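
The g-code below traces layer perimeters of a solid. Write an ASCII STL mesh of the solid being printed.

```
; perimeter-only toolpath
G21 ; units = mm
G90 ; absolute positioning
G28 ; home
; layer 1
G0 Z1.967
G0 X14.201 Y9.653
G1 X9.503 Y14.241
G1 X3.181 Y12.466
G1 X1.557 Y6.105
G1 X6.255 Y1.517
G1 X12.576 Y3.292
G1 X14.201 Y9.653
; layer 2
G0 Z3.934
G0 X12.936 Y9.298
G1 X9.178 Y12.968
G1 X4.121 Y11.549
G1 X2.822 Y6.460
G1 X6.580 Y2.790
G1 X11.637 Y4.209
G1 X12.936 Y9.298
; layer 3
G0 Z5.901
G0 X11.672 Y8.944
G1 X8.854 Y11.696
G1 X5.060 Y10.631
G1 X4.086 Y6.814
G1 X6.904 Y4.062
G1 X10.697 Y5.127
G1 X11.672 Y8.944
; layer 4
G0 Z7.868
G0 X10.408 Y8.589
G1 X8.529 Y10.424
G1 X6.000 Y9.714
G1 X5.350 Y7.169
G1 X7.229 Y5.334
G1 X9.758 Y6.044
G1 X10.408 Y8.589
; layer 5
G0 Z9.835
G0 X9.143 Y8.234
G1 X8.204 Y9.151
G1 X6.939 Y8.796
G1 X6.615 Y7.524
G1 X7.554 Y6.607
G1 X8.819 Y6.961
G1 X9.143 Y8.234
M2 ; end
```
solid part
  facet normal 0.0000 0.0000 -1.0000
    outer loop
      vertex 2.242 13.384 0.000
      vertex 9.828 15.513 0.000
      vertex 15.465 10.008 0.000
    endloop
  endfacet
  facet normal 0.0000 0.0000 -1.0000
    outer loop
      vertex 0.293 5.750 0.000
      vertex 2.242 13.384 0.000
      vertex 15.465 10.008 0.000
    endloop
  endfacet
  facet normal 0.0000 0.0000 -1.0000
    outer loop
      vertex 5.930 0.245 0.000
      vertex 0.293 5.750 0.000
      vertex 15.465 10.008 0.000
    endloop
  endfacet
  facet normal 0.0000 0.0000 -1.0000
    outer loop
      vertex 13.516 2.374 0.000
      vertex 5.930 0.245 0.000
      vertex 15.465 10.008 0.000
    endloop
  endfacet
  facet normal 0.6049 0.6194 0.5005
    outer loop
      vertex 15.465 10.008 0.000
      vertex 9.828 15.513 0.000
      vertex 7.879 7.879 11.802
    endloop
  endfacet
  facet normal -0.2339 0.8335 0.5005
    outer loop
      vertex 9.828 15.513 0.000
      vertex 2.242 13.384 0.000
      vertex 7.879 7.879 11.802
    endloop
  endfacet
  facet normal -0.8388 0.2142 0.5005
    outer loop
      vertex 2.242 13.384 0.000
      vertex 0.293 5.750 0.000
      vertex 7.879 7.879 11.802
    endloop
  endfacet
  facet normal -0.6049 -0.6194 0.5005
    outer loop
      vertex 0.293 5.750 0.000
      vertex 5.930 0.245 0.000
      vertex 7.879 7.879 11.802
    endloop
  endfacet
  facet normal 0.2339 -0.8335 0.5005
    outer loop
      vertex 5.930 0.245 0.000
      vertex 13.516 2.374 0.000
      vertex 7.879 7.879 11.802
    endloop
  endfacet
  facet normal 0.8388 -0.2142 0.5005
    outer loop
      vertex 13.516 2.374 0.000
      vertex 15.465 10.008 0.000
      vertex 7.879 7.879 11.802
    endloop
  endfacet
endsolid part

The G0 Z moves step by Δz≈1.967 mm. The G1 loops shrink linearly with z, so the solid tapers from its base footprint up to z≈11.8. Closing with a flat bottom cap and the tapered top and triangulating gives 10 facets — a regular 6-sided pyramid, base circumscribed radius ≈ 7.88 mm, apex at z ≈ 11.8 mm.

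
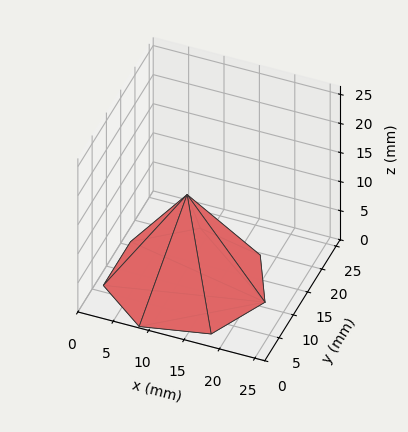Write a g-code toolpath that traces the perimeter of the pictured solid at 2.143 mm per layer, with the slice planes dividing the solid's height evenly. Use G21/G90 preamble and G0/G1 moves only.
Reading the render: the shape is a regular 7-sided pyramid, base circumscribed radius ≈ 11 mm, apex at z ≈ 15 mm (dimensions read to the nearest mm from the axis ticks). For the g-code, the solid's height is divided into equal slices at the stated Δz and each level perimeter traced with G1 moves after a G0 lift.

; perimeter-only toolpath
G21 ; units = mm
G90 ; absolute positioning
G28 ; home
; layer 1
G0 Z2.143
G0 X20.429 Y11.000
G1 X16.878 Y18.371
G1 X8.902 Y20.192
G1 X2.505 Y15.091
G1 X2.505 Y6.909
G1 X8.902 Y1.808
G1 X16.878 Y3.629
G1 X20.429 Y11.000
; layer 2
G0 Z4.286
G0 X18.857 Y11.000
G1 X15.899 Y17.143
G1 X9.251 Y18.660
G1 X3.921 Y14.409
G1 X3.921 Y7.591
G1 X9.251 Y3.340
G1 X15.899 Y4.857
G1 X18.857 Y11.000
; layer 3
G0 Z6.429
G0 X17.286 Y11.000
G1 X14.919 Y15.914
G1 X9.601 Y17.128
G1 X5.337 Y13.727
G1 X5.337 Y8.273
G1 X9.601 Y4.872
G1 X14.919 Y6.086
G1 X17.286 Y11.000
; layer 4
G0 Z8.571
G0 X15.714 Y11.000
G1 X13.939 Y14.686
G1 X9.951 Y15.596
G1 X6.752 Y13.046
G1 X6.752 Y8.954
G1 X9.951 Y6.404
G1 X13.939 Y7.314
G1 X15.714 Y11.000
; layer 5
G0 Z10.714
G0 X14.143 Y11.000
G1 X12.959 Y13.457
G1 X10.301 Y14.064
G1 X8.168 Y12.364
G1 X8.168 Y9.636
G1 X10.301 Y7.936
G1 X12.959 Y8.543
G1 X14.143 Y11.000
; layer 6
G0 Z12.857
G0 X12.571 Y11.000
G1 X11.980 Y12.229
G1 X10.650 Y12.532
G1 X9.584 Y11.682
G1 X9.584 Y10.318
G1 X10.650 Y9.468
G1 X11.980 Y9.771
G1 X12.571 Y11.000
M2 ; end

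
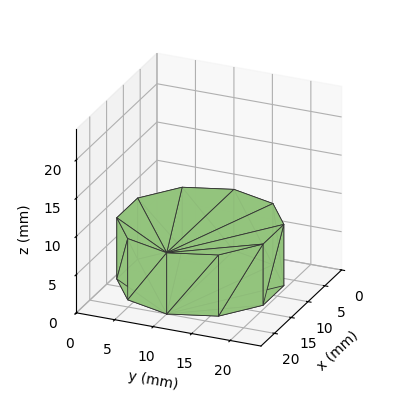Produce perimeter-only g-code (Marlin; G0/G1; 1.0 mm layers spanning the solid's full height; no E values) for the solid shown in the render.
Reading the render: the shape is a regular 10-sided prism (a cylinder approximated with 10 flat sides), circumscribed radius ≈ 10 mm, height ≈ 8 mm (dimensions read to the nearest mm from the axis ticks). For the g-code, the solid's height is divided into equal slices at the stated Δz and each level perimeter traced with G1 moves after a G0 lift.

; perimeter-only toolpath
G21 ; units = mm
G90 ; absolute positioning
G28 ; home
; layer 1
G0 Z1.0
G0 X20.0 Y10.0
G1 X18.1 Y15.9
G1 X13.1 Y19.5
G1 X6.9 Y19.5
G1 X1.9 Y15.9
G1 X0.0 Y10.0
G1 X1.9 Y4.1
G1 X6.9 Y0.5
G1 X13.1 Y0.5
G1 X18.1 Y4.1
G1 X20.0 Y10.0
; layer 2
G0 Z2.0
G0 X20.0 Y10.0
G1 X18.1 Y15.9
G1 X13.1 Y19.5
G1 X6.9 Y19.5
G1 X1.9 Y15.9
G1 X0.0 Y10.0
G1 X1.9 Y4.1
G1 X6.9 Y0.5
G1 X13.1 Y0.5
G1 X18.1 Y4.1
G1 X20.0 Y10.0
; layer 3
G0 Z3.0
G0 X20.0 Y10.0
G1 X18.1 Y15.9
G1 X13.1 Y19.5
G1 X6.9 Y19.5
G1 X1.9 Y15.9
G1 X0.0 Y10.0
G1 X1.9 Y4.1
G1 X6.9 Y0.5
G1 X13.1 Y0.5
G1 X18.1 Y4.1
G1 X20.0 Y10.0
; layer 4
G0 Z4.0
G0 X20.0 Y10.0
G1 X18.1 Y15.9
G1 X13.1 Y19.5
G1 X6.9 Y19.5
G1 X1.9 Y15.9
G1 X0.0 Y10.0
G1 X1.9 Y4.1
G1 X6.9 Y0.5
G1 X13.1 Y0.5
G1 X18.1 Y4.1
G1 X20.0 Y10.0
; layer 5
G0 Z5.0
G0 X20.0 Y10.0
G1 X18.1 Y15.9
G1 X13.1 Y19.5
G1 X6.9 Y19.5
G1 X1.9 Y15.9
G1 X0.0 Y10.0
G1 X1.9 Y4.1
G1 X6.9 Y0.5
G1 X13.1 Y0.5
G1 X18.1 Y4.1
G1 X20.0 Y10.0
; layer 6
G0 Z6.0
G0 X20.0 Y10.0
G1 X18.1 Y15.9
G1 X13.1 Y19.5
G1 X6.9 Y19.5
G1 X1.9 Y15.9
G1 X0.0 Y10.0
G1 X1.9 Y4.1
G1 X6.9 Y0.5
G1 X13.1 Y0.5
G1 X18.1 Y4.1
G1 X20.0 Y10.0
; layer 7
G0 Z7.0
G0 X20.0 Y10.0
G1 X18.1 Y15.9
G1 X13.1 Y19.5
G1 X6.9 Y19.5
G1 X1.9 Y15.9
G1 X0.0 Y10.0
G1 X1.9 Y4.1
G1 X6.9 Y0.5
G1 X13.1 Y0.5
G1 X18.1 Y4.1
G1 X20.0 Y10.0
; layer 8
G0 Z8.0
G0 X20.0 Y10.0
G1 X18.1 Y15.9
G1 X13.1 Y19.5
G1 X6.9 Y19.5
G1 X1.9 Y15.9
G1 X0.0 Y10.0
G1 X1.9 Y4.1
G1 X6.9 Y0.5
G1 X13.1 Y0.5
G1 X18.1 Y4.1
G1 X20.0 Y10.0
M2 ; end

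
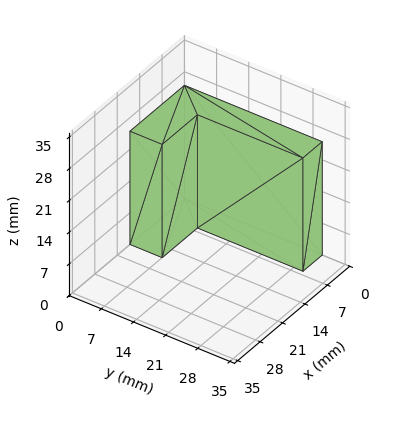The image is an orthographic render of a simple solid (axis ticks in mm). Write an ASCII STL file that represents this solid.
Reading the render: the shape is an L-shaped prism: outer 17 × 30 mm, arm thicknesses ≈ 7 mm (horizontal) and 6 mm (vertical), extruded 25 mm in z (dimensions read to the nearest mm from the axis ticks). For the STL, each face is triangulated and given an outward normal.

solid part
  facet normal 0.0000 0.0000 -1.0000
    outer loop
      vertex 17.000 7.000 0.000
      vertex 17.000 0.000 0.000
      vertex 0.000 0.000 0.000
    endloop
  endfacet
  facet normal 0.0000 0.0000 -1.0000
    outer loop
      vertex 6.000 7.000 0.000
      vertex 17.000 7.000 0.000
      vertex 0.000 0.000 0.000
    endloop
  endfacet
  facet normal 0.0000 0.0000 -1.0000
    outer loop
      vertex 6.000 30.000 0.000
      vertex 6.000 7.000 0.000
      vertex 0.000 0.000 0.000
    endloop
  endfacet
  facet normal 0.0000 0.0000 -1.0000
    outer loop
      vertex 0.000 30.000 0.000
      vertex 6.000 30.000 0.000
      vertex 0.000 0.000 0.000
    endloop
  endfacet
  facet normal 0.0000 0.0000 1.0000
    outer loop
      vertex 0.000 0.000 25.000
      vertex 17.000 0.000 25.000
      vertex 17.000 7.000 25.000
    endloop
  endfacet
  facet normal 0.0000 0.0000 1.0000
    outer loop
      vertex 0.000 0.000 25.000
      vertex 17.000 7.000 25.000
      vertex 6.000 7.000 25.000
    endloop
  endfacet
  facet normal 0.0000 0.0000 1.0000
    outer loop
      vertex 0.000 0.000 25.000
      vertex 6.000 7.000 25.000
      vertex 6.000 30.000 25.000
    endloop
  endfacet
  facet normal 0.0000 0.0000 1.0000
    outer loop
      vertex 0.000 0.000 25.000
      vertex 6.000 30.000 25.000
      vertex 0.000 30.000 25.000
    endloop
  endfacet
  facet normal 0.0000 -1.0000 0.0000
    outer loop
      vertex 0.000 0.000 0.000
      vertex 17.000 0.000 0.000
      vertex 17.000 0.000 25.000
    endloop
  endfacet
  facet normal 0.0000 -1.0000 0.0000
    outer loop
      vertex 0.000 0.000 0.000
      vertex 17.000 0.000 25.000
      vertex 0.000 0.000 25.000
    endloop
  endfacet
  facet normal 1.0000 0.0000 0.0000
    outer loop
      vertex 17.000 0.000 0.000
      vertex 17.000 7.000 0.000
      vertex 17.000 7.000 25.000
    endloop
  endfacet
  facet normal 1.0000 0.0000 0.0000
    outer loop
      vertex 17.000 0.000 0.000
      vertex 17.000 7.000 25.000
      vertex 17.000 0.000 25.000
    endloop
  endfacet
  facet normal 0.0000 1.0000 0.0000
    outer loop
      vertex 17.000 7.000 0.000
      vertex 6.000 7.000 0.000
      vertex 6.000 7.000 25.000
    endloop
  endfacet
  facet normal 0.0000 1.0000 0.0000
    outer loop
      vertex 17.000 7.000 0.000
      vertex 6.000 7.000 25.000
      vertex 17.000 7.000 25.000
    endloop
  endfacet
  facet normal 1.0000 0.0000 0.0000
    outer loop
      vertex 6.000 7.000 0.000
      vertex 6.000 30.000 0.000
      vertex 6.000 30.000 25.000
    endloop
  endfacet
  facet normal 1.0000 0.0000 0.0000
    outer loop
      vertex 6.000 7.000 0.000
      vertex 6.000 30.000 25.000
      vertex 6.000 7.000 25.000
    endloop
  endfacet
  facet normal 0.0000 1.0000 0.0000
    outer loop
      vertex 6.000 30.000 0.000
      vertex 0.000 30.000 0.000
      vertex 0.000 30.000 25.000
    endloop
  endfacet
  facet normal 0.0000 1.0000 0.0000
    outer loop
      vertex 6.000 30.000 0.000
      vertex 0.000 30.000 25.000
      vertex 6.000 30.000 25.000
    endloop
  endfacet
  facet normal -1.0000 0.0000 0.0000
    outer loop
      vertex 0.000 30.000 0.000
      vertex 0.000 0.000 0.000
      vertex 0.000 0.000 25.000
    endloop
  endfacet
  facet normal -1.0000 0.0000 0.0000
    outer loop
      vertex 0.000 30.000 0.000
      vertex 0.000 0.000 25.000
      vertex 0.000 30.000 25.000
    endloop
  endfacet
endsolid part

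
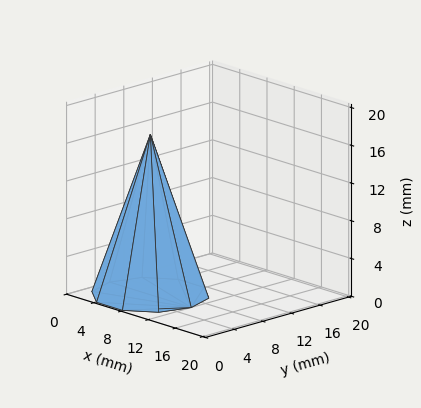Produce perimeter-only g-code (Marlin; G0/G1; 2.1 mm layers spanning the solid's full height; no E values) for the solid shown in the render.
Reading the render: the shape is a regular 10-sided pyramid, base circumscribed radius ≈ 6 mm, apex at z ≈ 17 mm (dimensions read to the nearest mm from the axis ticks). For the g-code, the solid's height is divided into equal slices at the stated Δz and each level perimeter traced with G1 moves after a G0 lift.

; perimeter-only toolpath
G21 ; units = mm
G90 ; absolute positioning
G28 ; home
; layer 1
G0 Z2.1
G0 X11.2 Y6.0
G1 X10.3 Y9.1
G1 X7.7 Y11.0
G1 X4.3 Y11.0
G1 X1.7 Y9.1
G1 X0.8 Y6.0
G1 X1.7 Y2.9
G1 X4.3 Y1.0
G1 X7.7 Y1.0
G1 X10.3 Y2.9
G1 X11.2 Y6.0
; layer 2
G0 Z4.2
G0 X10.5 Y6.0
G1 X9.7 Y8.6
G1 X7.4 Y10.3
G1 X4.6 Y10.3
G1 X2.3 Y8.6
G1 X1.5 Y6.0
G1 X2.3 Y3.4
G1 X4.6 Y1.7
G1 X7.4 Y1.7
G1 X9.7 Y3.4
G1 X10.5 Y6.0
; layer 3
G0 Z6.4
G0 X9.8 Y6.0
G1 X9.1 Y8.2
G1 X7.2 Y9.6
G1 X4.8 Y9.6
G1 X2.9 Y8.2
G1 X2.2 Y6.0
G1 X2.9 Y3.8
G1 X4.8 Y2.4
G1 X7.2 Y2.4
G1 X9.1 Y3.8
G1 X9.8 Y6.0
; layer 4
G0 Z8.5
G0 X9.0 Y6.0
G1 X8.4 Y7.8
G1 X7.0 Y8.8
G1 X5.0 Y8.8
G1 X3.5 Y7.8
G1 X3.0 Y6.0
G1 X3.5 Y4.2
G1 X5.0 Y3.1
G1 X7.0 Y3.1
G1 X8.4 Y4.2
G1 X9.0 Y6.0
; layer 5
G0 Z10.6
G0 X8.2 Y6.0
G1 X7.8 Y7.3
G1 X6.7 Y8.1
G1 X5.3 Y8.1
G1 X4.2 Y7.3
G1 X3.8 Y6.0
G1 X4.2 Y4.7
G1 X5.3 Y3.9
G1 X6.7 Y3.9
G1 X7.8 Y4.7
G1 X8.2 Y6.0
; layer 6
G0 Z12.8
G0 X7.5 Y6.0
G1 X7.2 Y6.9
G1 X6.5 Y7.4
G1 X5.5 Y7.4
G1 X4.8 Y6.9
G1 X4.5 Y6.0
G1 X4.8 Y5.1
G1 X5.5 Y4.6
G1 X6.5 Y4.6
G1 X7.2 Y5.1
G1 X7.5 Y6.0
; layer 7
G0 Z14.9
G0 X6.8 Y6.0
G1 X6.6 Y6.4
G1 X6.2 Y6.7
G1 X5.8 Y6.7
G1 X5.4 Y6.4
G1 X5.2 Y6.0
G1 X5.4 Y5.6
G1 X5.8 Y5.3
G1 X6.2 Y5.3
G1 X6.6 Y5.6
G1 X6.8 Y6.0
M2 ; end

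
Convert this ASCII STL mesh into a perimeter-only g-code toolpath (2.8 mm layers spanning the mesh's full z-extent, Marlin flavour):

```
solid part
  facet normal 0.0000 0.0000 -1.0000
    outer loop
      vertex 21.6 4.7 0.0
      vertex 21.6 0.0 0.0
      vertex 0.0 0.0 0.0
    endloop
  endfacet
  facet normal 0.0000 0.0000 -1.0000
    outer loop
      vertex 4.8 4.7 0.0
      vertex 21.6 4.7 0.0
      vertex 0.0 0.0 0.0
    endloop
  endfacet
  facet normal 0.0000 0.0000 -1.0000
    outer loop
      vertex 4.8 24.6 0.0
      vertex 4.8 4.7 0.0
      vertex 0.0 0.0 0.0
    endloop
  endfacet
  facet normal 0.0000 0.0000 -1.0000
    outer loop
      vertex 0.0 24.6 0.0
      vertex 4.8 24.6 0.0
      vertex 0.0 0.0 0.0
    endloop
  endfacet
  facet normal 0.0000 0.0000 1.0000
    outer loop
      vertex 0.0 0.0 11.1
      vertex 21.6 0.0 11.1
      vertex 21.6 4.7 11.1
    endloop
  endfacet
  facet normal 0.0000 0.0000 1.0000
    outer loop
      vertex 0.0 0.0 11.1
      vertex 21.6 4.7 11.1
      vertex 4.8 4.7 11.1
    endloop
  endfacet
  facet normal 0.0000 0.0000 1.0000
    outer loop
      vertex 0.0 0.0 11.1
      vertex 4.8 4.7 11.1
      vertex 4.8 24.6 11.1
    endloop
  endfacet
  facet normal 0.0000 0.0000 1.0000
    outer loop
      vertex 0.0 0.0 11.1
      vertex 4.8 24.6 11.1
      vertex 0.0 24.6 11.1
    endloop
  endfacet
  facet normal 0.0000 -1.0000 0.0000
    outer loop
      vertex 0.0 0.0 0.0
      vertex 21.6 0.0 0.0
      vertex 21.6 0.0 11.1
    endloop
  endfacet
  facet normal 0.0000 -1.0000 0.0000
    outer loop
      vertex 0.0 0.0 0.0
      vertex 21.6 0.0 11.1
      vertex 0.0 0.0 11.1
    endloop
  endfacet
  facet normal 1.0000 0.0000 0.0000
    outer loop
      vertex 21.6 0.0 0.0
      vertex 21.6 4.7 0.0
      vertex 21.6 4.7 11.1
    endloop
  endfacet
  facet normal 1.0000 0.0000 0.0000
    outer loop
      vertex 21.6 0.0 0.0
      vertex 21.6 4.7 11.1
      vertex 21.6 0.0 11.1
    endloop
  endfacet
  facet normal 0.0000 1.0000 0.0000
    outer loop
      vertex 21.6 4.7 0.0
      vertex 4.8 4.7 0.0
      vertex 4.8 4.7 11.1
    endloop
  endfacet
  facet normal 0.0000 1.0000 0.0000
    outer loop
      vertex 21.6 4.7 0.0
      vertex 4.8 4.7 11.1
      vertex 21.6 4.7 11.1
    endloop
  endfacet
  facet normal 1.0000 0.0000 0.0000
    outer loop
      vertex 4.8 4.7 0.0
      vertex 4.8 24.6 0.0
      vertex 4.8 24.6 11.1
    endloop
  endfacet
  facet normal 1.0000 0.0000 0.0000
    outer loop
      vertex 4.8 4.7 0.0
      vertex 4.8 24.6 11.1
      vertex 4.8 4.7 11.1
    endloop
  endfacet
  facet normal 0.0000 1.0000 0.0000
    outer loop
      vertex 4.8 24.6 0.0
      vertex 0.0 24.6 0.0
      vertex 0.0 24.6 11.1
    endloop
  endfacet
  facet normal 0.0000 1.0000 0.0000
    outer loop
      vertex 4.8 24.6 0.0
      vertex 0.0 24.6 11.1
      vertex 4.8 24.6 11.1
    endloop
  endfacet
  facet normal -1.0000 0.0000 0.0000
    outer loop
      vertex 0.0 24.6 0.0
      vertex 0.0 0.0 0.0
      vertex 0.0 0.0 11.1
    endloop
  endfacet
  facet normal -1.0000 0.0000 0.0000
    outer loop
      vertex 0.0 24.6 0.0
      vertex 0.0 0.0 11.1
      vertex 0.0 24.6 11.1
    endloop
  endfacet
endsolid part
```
; perimeter-only toolpath
G21 ; units = mm
G90 ; absolute positioning
G28 ; home
; layer 1
G0 Z2.8
G0 X0.0 Y0.0
G1 X21.6 Y0.0
G1 X21.6 Y4.7
G1 X4.8 Y4.7
G1 X4.8 Y24.6
G1 X0.0 Y24.6
G1 X0.0 Y0.0
; layer 2
G0 Z5.5
G0 X0.0 Y0.0
G1 X21.6 Y0.0
G1 X21.6 Y4.7
G1 X4.8 Y4.7
G1 X4.8 Y24.6
G1 X0.0 Y24.6
G1 X0.0 Y0.0
; layer 3
G0 Z8.3
G0 X0.0 Y0.0
G1 X21.6 Y0.0
G1 X21.6 Y4.7
G1 X4.8 Y4.7
G1 X4.8 Y24.6
G1 X0.0 Y24.6
G1 X0.0 Y0.0
; layer 4
G0 Z11.1
G0 X0.0 Y0.0
G1 X21.6 Y0.0
G1 X21.6 Y4.7
G1 X4.8 Y4.7
G1 X4.8 Y24.6
G1 X0.0 Y24.6
G1 X0.0 Y0.0
M2 ; end

The solid is an L-shaped prism: outer 21.6 × 24.6 mm, arm thicknesses ≈ 4.7 mm (horizontal) and 4.8 mm (vertical), extruded 11.1 mm in z. Slicing at Δz = 2.8 mm — 4 equal slices spanning the solid's height, so layer i sits at z = i·h/4 — gives 4 non-empty perimeters. Each is a 6-segment closed polygon; G0 lifts to the layer z and rapids to the start vertex, then G1 traces the edges.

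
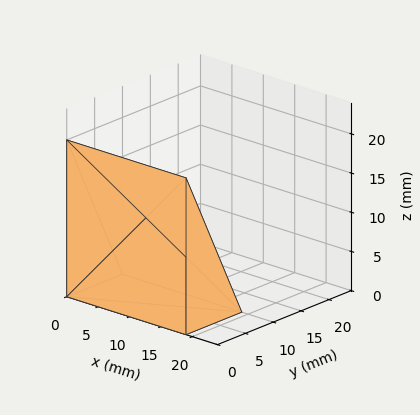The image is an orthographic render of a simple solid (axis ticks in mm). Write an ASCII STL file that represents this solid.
Reading the render: the shape is a wedge (ramp): 19 × 10 mm base, rising to 20 mm along the y=0 edge and sloping linearly to z=0 at y=10 (dimensions read to the nearest mm from the axis ticks). For the STL, each face is triangulated and given an outward normal.

solid part
  facet normal 0.0000 0.0000 -1.0000
    outer loop
      vertex 19.000 10.000 0.000
      vertex 19.000 0.000 0.000
      vertex 0.000 0.000 0.000
    endloop
  endfacet
  facet normal 0.0000 0.0000 -1.0000
    outer loop
      vertex 0.000 10.000 0.000
      vertex 19.000 10.000 0.000
      vertex 0.000 0.000 0.000
    endloop
  endfacet
  facet normal 0.0000 -1.0000 0.0000
    outer loop
      vertex 0.000 0.000 0.000
      vertex 19.000 0.000 0.000
      vertex 19.000 0.000 20.000
    endloop
  endfacet
  facet normal 0.0000 -1.0000 0.0000
    outer loop
      vertex 0.000 0.000 0.000
      vertex 19.000 0.000 20.000
      vertex 0.000 0.000 20.000
    endloop
  endfacet
  facet normal 0.0000 0.8944 0.4472
    outer loop
      vertex 0.000 0.000 20.000
      vertex 19.000 0.000 20.000
      vertex 19.000 10.000 0.000
    endloop
  endfacet
  facet normal 0.0000 0.8944 0.4472
    outer loop
      vertex 0.000 0.000 20.000
      vertex 19.000 10.000 0.000
      vertex 0.000 10.000 0.000
    endloop
  endfacet
  facet normal -1.0000 0.0000 0.0000
    outer loop
      vertex 0.000 0.000 20.000
      vertex 0.000 10.000 0.000
      vertex 0.000 0.000 0.000
    endloop
  endfacet
  facet normal 1.0000 0.0000 0.0000
    outer loop
      vertex 19.000 0.000 0.000
      vertex 19.000 10.000 0.000
      vertex 19.000 0.000 20.000
    endloop
  endfacet
endsolid part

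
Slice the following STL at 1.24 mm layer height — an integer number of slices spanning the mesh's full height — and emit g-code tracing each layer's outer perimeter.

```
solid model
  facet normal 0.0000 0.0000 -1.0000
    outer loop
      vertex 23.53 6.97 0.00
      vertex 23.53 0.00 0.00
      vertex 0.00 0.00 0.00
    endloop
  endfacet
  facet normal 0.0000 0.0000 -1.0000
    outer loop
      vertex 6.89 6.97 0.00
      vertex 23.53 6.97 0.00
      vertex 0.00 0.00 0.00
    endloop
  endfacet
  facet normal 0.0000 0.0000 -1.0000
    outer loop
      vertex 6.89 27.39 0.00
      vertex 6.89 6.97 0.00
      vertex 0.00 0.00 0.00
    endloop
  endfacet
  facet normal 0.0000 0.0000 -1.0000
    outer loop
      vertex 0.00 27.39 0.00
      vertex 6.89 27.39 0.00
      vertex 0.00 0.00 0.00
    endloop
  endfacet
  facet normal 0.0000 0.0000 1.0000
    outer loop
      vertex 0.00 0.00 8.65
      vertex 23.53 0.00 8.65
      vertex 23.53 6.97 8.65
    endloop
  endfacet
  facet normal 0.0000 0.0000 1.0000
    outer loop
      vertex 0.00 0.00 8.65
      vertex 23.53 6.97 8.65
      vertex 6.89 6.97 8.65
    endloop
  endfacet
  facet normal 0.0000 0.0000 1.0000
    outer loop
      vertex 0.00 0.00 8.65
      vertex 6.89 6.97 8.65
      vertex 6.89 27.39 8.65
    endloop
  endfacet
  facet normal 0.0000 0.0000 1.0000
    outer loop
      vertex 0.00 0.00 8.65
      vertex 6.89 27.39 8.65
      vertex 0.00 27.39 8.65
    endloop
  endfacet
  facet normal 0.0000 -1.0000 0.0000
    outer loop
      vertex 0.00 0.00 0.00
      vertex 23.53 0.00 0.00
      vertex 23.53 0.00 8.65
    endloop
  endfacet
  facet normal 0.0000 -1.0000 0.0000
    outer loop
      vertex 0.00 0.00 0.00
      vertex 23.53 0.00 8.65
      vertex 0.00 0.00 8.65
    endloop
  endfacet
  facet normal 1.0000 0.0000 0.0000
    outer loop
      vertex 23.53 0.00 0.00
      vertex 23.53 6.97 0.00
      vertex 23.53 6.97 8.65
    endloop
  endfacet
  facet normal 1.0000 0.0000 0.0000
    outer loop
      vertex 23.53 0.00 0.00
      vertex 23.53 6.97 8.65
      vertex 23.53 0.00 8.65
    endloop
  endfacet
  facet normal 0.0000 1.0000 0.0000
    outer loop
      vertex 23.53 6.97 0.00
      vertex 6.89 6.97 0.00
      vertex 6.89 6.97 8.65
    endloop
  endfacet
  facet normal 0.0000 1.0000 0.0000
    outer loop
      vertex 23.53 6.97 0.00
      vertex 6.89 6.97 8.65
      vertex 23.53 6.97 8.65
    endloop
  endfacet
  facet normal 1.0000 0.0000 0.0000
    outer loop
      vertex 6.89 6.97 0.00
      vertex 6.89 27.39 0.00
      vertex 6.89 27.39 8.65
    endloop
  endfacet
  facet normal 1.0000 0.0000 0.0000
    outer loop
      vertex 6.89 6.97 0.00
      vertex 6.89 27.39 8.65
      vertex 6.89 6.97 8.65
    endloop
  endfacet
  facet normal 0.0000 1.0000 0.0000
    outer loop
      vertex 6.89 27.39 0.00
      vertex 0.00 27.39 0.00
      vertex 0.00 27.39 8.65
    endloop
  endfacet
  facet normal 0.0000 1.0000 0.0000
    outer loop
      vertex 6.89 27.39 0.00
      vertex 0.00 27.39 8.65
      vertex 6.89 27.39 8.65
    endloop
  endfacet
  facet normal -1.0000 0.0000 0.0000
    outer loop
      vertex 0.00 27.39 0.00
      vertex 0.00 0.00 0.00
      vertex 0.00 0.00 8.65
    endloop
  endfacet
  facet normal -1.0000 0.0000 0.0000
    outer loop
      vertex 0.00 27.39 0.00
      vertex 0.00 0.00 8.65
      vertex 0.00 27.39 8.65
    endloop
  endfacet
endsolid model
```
; perimeter-only toolpath
G21 ; units = mm
G90 ; absolute positioning
G28 ; home
; layer 1
G0 Z1.24
G0 X0.00 Y0.00
G1 X23.53 Y0.00
G1 X23.53 Y6.97
G1 X6.89 Y6.97
G1 X6.89 Y27.39
G1 X0.00 Y27.39
G1 X0.00 Y0.00
; layer 2
G0 Z2.47
G0 X0.00 Y0.00
G1 X23.53 Y0.00
G1 X23.53 Y6.97
G1 X6.89 Y6.97
G1 X6.89 Y27.39
G1 X0.00 Y27.39
G1 X0.00 Y0.00
; layer 3
G0 Z3.71
G0 X0.00 Y0.00
G1 X23.53 Y0.00
G1 X23.53 Y6.97
G1 X6.89 Y6.97
G1 X6.89 Y27.39
G1 X0.00 Y27.39
G1 X0.00 Y0.00
; layer 4
G0 Z4.94
G0 X0.00 Y0.00
G1 X23.53 Y0.00
G1 X23.53 Y6.97
G1 X6.89 Y6.97
G1 X6.89 Y27.39
G1 X0.00 Y27.39
G1 X0.00 Y0.00
; layer 5
G0 Z6.18
G0 X0.00 Y0.00
G1 X23.53 Y0.00
G1 X23.53 Y6.97
G1 X6.89 Y6.97
G1 X6.89 Y27.39
G1 X0.00 Y27.39
G1 X0.00 Y0.00
; layer 6
G0 Z7.41
G0 X0.00 Y0.00
G1 X23.53 Y0.00
G1 X23.53 Y6.97
G1 X6.89 Y6.97
G1 X6.89 Y27.39
G1 X0.00 Y27.39
G1 X0.00 Y0.00
; layer 7
G0 Z8.65
G0 X0.00 Y0.00
G1 X23.53 Y0.00
G1 X23.53 Y6.97
G1 X6.89 Y6.97
G1 X6.89 Y27.39
G1 X0.00 Y27.39
G1 X0.00 Y0.00
M2 ; end

The solid is an L-shaped prism: outer 23.5 × 27.4 mm, arm thicknesses ≈ 6.97 mm (horizontal) and 6.89 mm (vertical), extruded 8.65 mm in z. Slicing at Δz = 1.24 mm — 7 equal slices spanning the solid's height, so layer i sits at z = i·h/7 — gives 7 non-empty perimeters. Each is a 6-segment closed polygon; G0 lifts to the layer z and rapids to the start vertex, then G1 traces the edges.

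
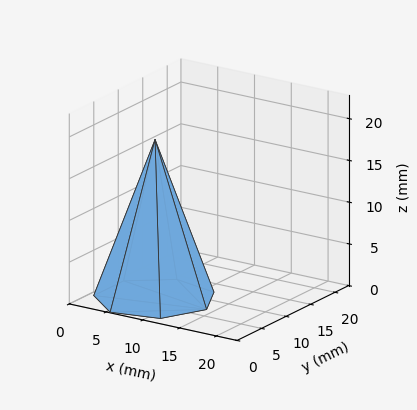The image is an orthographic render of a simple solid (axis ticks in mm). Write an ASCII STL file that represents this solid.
Reading the render: the shape is a regular 7-sided pyramid, base circumscribed radius ≈ 7 mm, apex at z ≈ 19 mm (dimensions read to the nearest mm from the axis ticks). For the STL, each face is triangulated and given an outward normal.

solid part
  facet normal 0.0000 0.0000 -1.0000
    outer loop
      vertex 5.44 13.82 0.00
      vertex 11.36 12.47 0.00
      vertex 14.00 7.00 0.00
    endloop
  endfacet
  facet normal 0.0000 0.0000 -1.0000
    outer loop
      vertex 0.69 10.04 0.00
      vertex 5.44 13.82 0.00
      vertex 14.00 7.00 0.00
    endloop
  endfacet
  facet normal 0.0000 0.0000 -1.0000
    outer loop
      vertex 0.69 3.96 0.00
      vertex 0.69 10.04 0.00
      vertex 14.00 7.00 0.00
    endloop
  endfacet
  facet normal 0.0000 0.0000 -1.0000
    outer loop
      vertex 5.44 0.18 0.00
      vertex 0.69 3.96 0.00
      vertex 14.00 7.00 0.00
    endloop
  endfacet
  facet normal 0.0000 0.0000 -1.0000
    outer loop
      vertex 11.36 1.53 0.00
      vertex 5.44 0.18 0.00
      vertex 14.00 7.00 0.00
    endloop
  endfacet
  facet normal 0.8548 0.4125 0.3149
    outer loop
      vertex 14.00 7.00 0.00
      vertex 11.36 12.47 0.00
      vertex 7.00 7.00 19.00
    endloop
  endfacet
  facet normal 0.2110 0.9254 0.3148
    outer loop
      vertex 11.36 12.47 0.00
      vertex 5.44 13.82 0.00
      vertex 7.00 7.00 19.00
    endloop
  endfacet
  facet normal -0.5910 0.7426 0.3151
    outer loop
      vertex 5.44 13.82 0.00
      vertex 0.69 10.04 0.00
      vertex 7.00 7.00 19.00
    endloop
  endfacet
  facet normal -0.9490 0.0000 0.3152
    outer loop
      vertex 0.69 10.04 0.00
      vertex 0.69 3.96 0.00
      vertex 7.00 7.00 19.00
    endloop
  endfacet
  facet normal -0.5910 -0.7426 0.3151
    outer loop
      vertex 0.69 3.96 0.00
      vertex 5.44 0.18 0.00
      vertex 7.00 7.00 19.00
    endloop
  endfacet
  facet normal 0.2110 -0.9254 0.3148
    outer loop
      vertex 5.44 0.18 0.00
      vertex 11.36 1.53 0.00
      vertex 7.00 7.00 19.00
    endloop
  endfacet
  facet normal 0.8548 -0.4125 0.3149
    outer loop
      vertex 11.36 1.53 0.00
      vertex 14.00 7.00 0.00
      vertex 7.00 7.00 19.00
    endloop
  endfacet
endsolid part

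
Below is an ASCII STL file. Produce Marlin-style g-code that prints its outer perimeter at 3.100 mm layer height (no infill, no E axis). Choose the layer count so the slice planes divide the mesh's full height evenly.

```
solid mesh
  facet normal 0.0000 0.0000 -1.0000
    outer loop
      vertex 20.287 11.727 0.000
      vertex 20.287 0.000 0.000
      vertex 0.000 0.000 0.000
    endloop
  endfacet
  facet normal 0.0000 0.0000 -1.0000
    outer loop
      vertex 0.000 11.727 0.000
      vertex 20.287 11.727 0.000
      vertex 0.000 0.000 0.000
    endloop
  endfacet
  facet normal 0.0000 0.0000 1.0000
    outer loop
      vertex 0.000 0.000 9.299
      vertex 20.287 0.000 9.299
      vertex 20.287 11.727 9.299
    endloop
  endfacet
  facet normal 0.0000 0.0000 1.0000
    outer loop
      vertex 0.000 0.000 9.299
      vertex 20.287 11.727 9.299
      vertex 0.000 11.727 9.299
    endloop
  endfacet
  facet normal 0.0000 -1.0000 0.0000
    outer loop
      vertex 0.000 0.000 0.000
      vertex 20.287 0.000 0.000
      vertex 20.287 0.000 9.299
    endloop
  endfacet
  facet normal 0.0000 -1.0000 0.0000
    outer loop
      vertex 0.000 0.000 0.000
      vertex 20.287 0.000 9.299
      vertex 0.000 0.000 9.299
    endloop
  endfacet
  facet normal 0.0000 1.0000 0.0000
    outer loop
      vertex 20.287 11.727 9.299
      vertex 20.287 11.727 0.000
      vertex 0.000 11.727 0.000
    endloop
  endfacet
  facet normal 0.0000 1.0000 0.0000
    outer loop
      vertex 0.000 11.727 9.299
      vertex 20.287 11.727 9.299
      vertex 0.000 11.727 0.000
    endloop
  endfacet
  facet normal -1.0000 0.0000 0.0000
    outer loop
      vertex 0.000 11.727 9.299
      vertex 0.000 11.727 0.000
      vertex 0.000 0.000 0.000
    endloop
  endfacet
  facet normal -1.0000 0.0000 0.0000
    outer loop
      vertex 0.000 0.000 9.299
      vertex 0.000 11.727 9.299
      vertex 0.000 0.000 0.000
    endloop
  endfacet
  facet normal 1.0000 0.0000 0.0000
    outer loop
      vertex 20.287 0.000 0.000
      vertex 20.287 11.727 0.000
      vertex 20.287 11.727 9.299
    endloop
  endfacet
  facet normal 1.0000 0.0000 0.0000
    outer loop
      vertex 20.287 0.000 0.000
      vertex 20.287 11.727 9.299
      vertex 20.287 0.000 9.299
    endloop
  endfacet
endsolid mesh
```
; perimeter-only toolpath
G21 ; units = mm
G90 ; absolute positioning
G28 ; home
; layer 1
G0 Z3.100
G0 X0.000 Y0.000
G1 X20.287 Y0.000
G1 X20.287 Y11.727
G1 X0.000 Y11.727
G1 X0.000 Y0.000
; layer 2
G0 Z6.199
G0 X0.000 Y0.000
G1 X20.287 Y0.000
G1 X20.287 Y11.727
G1 X0.000 Y11.727
G1 X0.000 Y0.000
; layer 3
G0 Z9.299
G0 X0.000 Y0.000
G1 X20.287 Y0.000
G1 X20.287 Y11.727
G1 X0.000 Y11.727
G1 X0.000 Y0.000
M2 ; end

The solid is a rectangular box, roughly 20.3 × 11.7 mm footprint and 9.3 mm tall. Slicing at Δz = 3.100 mm — 3 equal slices spanning the solid's height, so layer i sits at z = i·h/3 — gives 3 non-empty perimeters. Each is a 4-segment closed polygon; G0 lifts to the layer z and rapids to the start vertex, then G1 traces the edges.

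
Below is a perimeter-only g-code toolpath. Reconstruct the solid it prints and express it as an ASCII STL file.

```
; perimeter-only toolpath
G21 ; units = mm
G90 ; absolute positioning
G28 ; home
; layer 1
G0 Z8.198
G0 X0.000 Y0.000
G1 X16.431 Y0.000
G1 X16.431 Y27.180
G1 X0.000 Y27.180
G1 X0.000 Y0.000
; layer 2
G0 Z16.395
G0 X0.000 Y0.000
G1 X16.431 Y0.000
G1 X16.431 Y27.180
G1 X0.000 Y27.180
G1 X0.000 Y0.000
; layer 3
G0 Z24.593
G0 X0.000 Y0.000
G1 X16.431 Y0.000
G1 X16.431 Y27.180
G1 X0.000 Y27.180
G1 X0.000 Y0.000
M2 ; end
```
solid part
  facet normal 0.0000 0.0000 -1.0000
    outer loop
      vertex 16.431 27.180 0.000
      vertex 16.431 0.000 0.000
      vertex 0.000 0.000 0.000
    endloop
  endfacet
  facet normal 0.0000 0.0000 -1.0000
    outer loop
      vertex 0.000 27.180 0.000
      vertex 16.431 27.180 0.000
      vertex 0.000 0.000 0.000
    endloop
  endfacet
  facet normal 0.0000 0.0000 1.0000
    outer loop
      vertex 0.000 0.000 24.593
      vertex 16.431 0.000 24.593
      vertex 16.431 27.180 24.593
    endloop
  endfacet
  facet normal 0.0000 0.0000 1.0000
    outer loop
      vertex 0.000 0.000 24.593
      vertex 16.431 27.180 24.593
      vertex 0.000 27.180 24.593
    endloop
  endfacet
  facet normal 0.0000 -1.0000 0.0000
    outer loop
      vertex 0.000 0.000 0.000
      vertex 16.431 0.000 0.000
      vertex 16.431 0.000 24.593
    endloop
  endfacet
  facet normal 0.0000 -1.0000 0.0000
    outer loop
      vertex 0.000 0.000 0.000
      vertex 16.431 0.000 24.593
      vertex 0.000 0.000 24.593
    endloop
  endfacet
  facet normal 0.0000 1.0000 0.0000
    outer loop
      vertex 16.431 27.180 24.593
      vertex 16.431 27.180 0.000
      vertex 0.000 27.180 0.000
    endloop
  endfacet
  facet normal 0.0000 1.0000 0.0000
    outer loop
      vertex 0.000 27.180 24.593
      vertex 16.431 27.180 24.593
      vertex 0.000 27.180 0.000
    endloop
  endfacet
  facet normal -1.0000 0.0000 0.0000
    outer loop
      vertex 0.000 27.180 24.593
      vertex 0.000 27.180 0.000
      vertex 0.000 0.000 0.000
    endloop
  endfacet
  facet normal -1.0000 0.0000 0.0000
    outer loop
      vertex 0.000 0.000 24.593
      vertex 0.000 27.180 24.593
      vertex 0.000 0.000 0.000
    endloop
  endfacet
  facet normal 1.0000 0.0000 0.0000
    outer loop
      vertex 16.431 0.000 0.000
      vertex 16.431 27.180 0.000
      vertex 16.431 27.180 24.593
    endloop
  endfacet
  facet normal 1.0000 0.0000 0.0000
    outer loop
      vertex 16.431 0.000 0.000
      vertex 16.431 27.180 24.593
      vertex 16.431 0.000 24.593
    endloop
  endfacet
endsolid part

The G0 Z moves step by Δz≈8.198 mm. Every layer's G1 loop is the same polygon, so the solid is a straight extrusion of it from z=0 to z≈24.6. Closing with flat bottom and top caps and triangulating gives 12 facets — a rectangular box, roughly 16.4 × 27.2 mm footprint and 24.6 mm tall.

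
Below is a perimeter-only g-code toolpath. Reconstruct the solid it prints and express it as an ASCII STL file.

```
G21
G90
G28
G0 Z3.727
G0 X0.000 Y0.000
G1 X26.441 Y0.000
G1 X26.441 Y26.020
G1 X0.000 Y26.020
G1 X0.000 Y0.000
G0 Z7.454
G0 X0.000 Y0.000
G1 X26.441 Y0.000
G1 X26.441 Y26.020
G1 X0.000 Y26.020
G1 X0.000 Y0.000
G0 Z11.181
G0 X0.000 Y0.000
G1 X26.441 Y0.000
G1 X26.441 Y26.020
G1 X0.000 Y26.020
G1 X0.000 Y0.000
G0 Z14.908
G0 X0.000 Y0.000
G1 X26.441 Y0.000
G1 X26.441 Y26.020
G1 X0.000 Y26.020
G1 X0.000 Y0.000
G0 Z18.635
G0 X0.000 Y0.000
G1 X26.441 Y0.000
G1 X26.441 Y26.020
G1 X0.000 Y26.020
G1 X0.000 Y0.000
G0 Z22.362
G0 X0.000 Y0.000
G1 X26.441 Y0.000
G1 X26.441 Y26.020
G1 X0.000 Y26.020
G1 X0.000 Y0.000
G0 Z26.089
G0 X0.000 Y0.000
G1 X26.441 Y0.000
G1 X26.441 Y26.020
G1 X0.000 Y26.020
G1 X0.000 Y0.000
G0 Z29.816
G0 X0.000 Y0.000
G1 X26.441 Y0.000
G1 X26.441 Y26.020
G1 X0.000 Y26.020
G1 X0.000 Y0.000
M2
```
solid part
  facet normal 0.0000 0.0000 -1.0000
    outer loop
      vertex 26.441 26.020 0.000
      vertex 26.441 0.000 0.000
      vertex 0.000 0.000 0.000
    endloop
  endfacet
  facet normal 0.0000 0.0000 -1.0000
    outer loop
      vertex 0.000 26.020 0.000
      vertex 26.441 26.020 0.000
      vertex 0.000 0.000 0.000
    endloop
  endfacet
  facet normal 0.0000 0.0000 1.0000
    outer loop
      vertex 0.000 0.000 29.816
      vertex 26.441 0.000 29.816
      vertex 26.441 26.020 29.816
    endloop
  endfacet
  facet normal 0.0000 0.0000 1.0000
    outer loop
      vertex 0.000 0.000 29.816
      vertex 26.441 26.020 29.816
      vertex 0.000 26.020 29.816
    endloop
  endfacet
  facet normal 0.0000 -1.0000 0.0000
    outer loop
      vertex 0.000 0.000 0.000
      vertex 26.441 0.000 0.000
      vertex 26.441 0.000 29.816
    endloop
  endfacet
  facet normal 0.0000 -1.0000 0.0000
    outer loop
      vertex 0.000 0.000 0.000
      vertex 26.441 0.000 29.816
      vertex 0.000 0.000 29.816
    endloop
  endfacet
  facet normal 0.0000 1.0000 0.0000
    outer loop
      vertex 26.441 26.020 29.816
      vertex 26.441 26.020 0.000
      vertex 0.000 26.020 0.000
    endloop
  endfacet
  facet normal 0.0000 1.0000 0.0000
    outer loop
      vertex 0.000 26.020 29.816
      vertex 26.441 26.020 29.816
      vertex 0.000 26.020 0.000
    endloop
  endfacet
  facet normal -1.0000 0.0000 0.0000
    outer loop
      vertex 0.000 26.020 29.816
      vertex 0.000 26.020 0.000
      vertex 0.000 0.000 0.000
    endloop
  endfacet
  facet normal -1.0000 0.0000 0.0000
    outer loop
      vertex 0.000 0.000 29.816
      vertex 0.000 26.020 29.816
      vertex 0.000 0.000 0.000
    endloop
  endfacet
  facet normal 1.0000 0.0000 0.0000
    outer loop
      vertex 26.441 0.000 0.000
      vertex 26.441 26.020 0.000
      vertex 26.441 26.020 29.816
    endloop
  endfacet
  facet normal 1.0000 0.0000 0.0000
    outer loop
      vertex 26.441 0.000 0.000
      vertex 26.441 26.020 29.816
      vertex 26.441 0.000 29.816
    endloop
  endfacet
endsolid part

The G0 Z moves step by Δz≈3.727 mm. Every layer's G1 loop is the same polygon, so the solid is a straight extrusion of it from z=0 to z≈29.8. Closing with flat bottom and top caps and triangulating gives 12 facets — a rectangular box, roughly 26.4 × 26 mm footprint and 29.8 mm tall.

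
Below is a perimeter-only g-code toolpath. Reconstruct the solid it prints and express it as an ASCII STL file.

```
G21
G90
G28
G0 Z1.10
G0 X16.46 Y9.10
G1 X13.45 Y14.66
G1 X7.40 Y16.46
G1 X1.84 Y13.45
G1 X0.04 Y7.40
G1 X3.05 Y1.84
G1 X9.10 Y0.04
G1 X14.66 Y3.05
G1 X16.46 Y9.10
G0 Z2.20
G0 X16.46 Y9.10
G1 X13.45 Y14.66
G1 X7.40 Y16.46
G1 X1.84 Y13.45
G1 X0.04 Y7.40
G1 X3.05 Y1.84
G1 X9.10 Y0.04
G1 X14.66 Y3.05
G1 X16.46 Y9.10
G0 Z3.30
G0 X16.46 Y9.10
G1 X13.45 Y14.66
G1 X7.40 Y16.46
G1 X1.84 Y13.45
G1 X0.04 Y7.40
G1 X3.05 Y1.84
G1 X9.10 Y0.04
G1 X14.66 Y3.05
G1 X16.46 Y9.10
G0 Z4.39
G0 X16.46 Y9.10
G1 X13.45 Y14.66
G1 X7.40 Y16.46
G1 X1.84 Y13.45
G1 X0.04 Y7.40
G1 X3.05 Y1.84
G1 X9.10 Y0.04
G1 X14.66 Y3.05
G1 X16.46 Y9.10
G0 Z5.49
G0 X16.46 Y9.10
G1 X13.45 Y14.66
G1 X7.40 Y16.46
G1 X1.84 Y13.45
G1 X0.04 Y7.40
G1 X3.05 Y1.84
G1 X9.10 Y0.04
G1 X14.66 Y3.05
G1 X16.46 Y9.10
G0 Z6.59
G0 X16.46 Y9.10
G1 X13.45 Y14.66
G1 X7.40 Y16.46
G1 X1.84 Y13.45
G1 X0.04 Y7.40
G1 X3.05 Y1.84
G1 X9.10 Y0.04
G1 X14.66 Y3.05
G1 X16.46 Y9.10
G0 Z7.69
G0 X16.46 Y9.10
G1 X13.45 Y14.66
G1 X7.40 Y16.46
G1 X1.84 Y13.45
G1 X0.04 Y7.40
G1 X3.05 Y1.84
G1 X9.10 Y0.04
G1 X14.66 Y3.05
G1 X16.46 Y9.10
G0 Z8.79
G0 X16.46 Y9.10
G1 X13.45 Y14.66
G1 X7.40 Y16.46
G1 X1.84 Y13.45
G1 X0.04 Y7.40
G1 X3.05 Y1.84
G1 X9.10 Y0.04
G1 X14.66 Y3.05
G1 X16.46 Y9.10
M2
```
solid part
  facet normal 0.0000 0.0000 -1.0000
    outer loop
      vertex 7.40 16.46 0.00
      vertex 13.45 14.66 0.00
      vertex 16.46 9.10 0.00
    endloop
  endfacet
  facet normal 0.0000 0.0000 -1.0000
    outer loop
      vertex 1.84 13.45 0.00
      vertex 7.40 16.46 0.00
      vertex 16.46 9.10 0.00
    endloop
  endfacet
  facet normal 0.0000 0.0000 -1.0000
    outer loop
      vertex 0.04 7.40 0.00
      vertex 1.84 13.45 0.00
      vertex 16.46 9.10 0.00
    endloop
  endfacet
  facet normal 0.0000 0.0000 -1.0000
    outer loop
      vertex 3.05 1.84 0.00
      vertex 0.04 7.40 0.00
      vertex 16.46 9.10 0.00
    endloop
  endfacet
  facet normal 0.0000 0.0000 -1.0000
    outer loop
      vertex 9.10 0.04 0.00
      vertex 3.05 1.84 0.00
      vertex 16.46 9.10 0.00
    endloop
  endfacet
  facet normal 0.0000 0.0000 -1.0000
    outer loop
      vertex 14.66 3.05 0.00
      vertex 9.10 0.04 0.00
      vertex 16.46 9.10 0.00
    endloop
  endfacet
  facet normal 0.0000 0.0000 1.0000
    outer loop
      vertex 16.46 9.10 8.79
      vertex 13.45 14.66 8.79
      vertex 7.40 16.46 8.79
    endloop
  endfacet
  facet normal 0.0000 0.0000 1.0000
    outer loop
      vertex 16.46 9.10 8.79
      vertex 7.40 16.46 8.79
      vertex 1.84 13.45 8.79
    endloop
  endfacet
  facet normal 0.0000 0.0000 1.0000
    outer loop
      vertex 16.46 9.10 8.79
      vertex 1.84 13.45 8.79
      vertex 0.04 7.40 8.79
    endloop
  endfacet
  facet normal 0.0000 0.0000 1.0000
    outer loop
      vertex 16.46 9.10 8.79
      vertex 0.04 7.40 8.79
      vertex 3.05 1.84 8.79
    endloop
  endfacet
  facet normal 0.0000 0.0000 1.0000
    outer loop
      vertex 16.46 9.10 8.79
      vertex 3.05 1.84 8.79
      vertex 9.10 0.04 8.79
    endloop
  endfacet
  facet normal 0.0000 0.0000 1.0000
    outer loop
      vertex 16.46 9.10 8.79
      vertex 9.10 0.04 8.79
      vertex 14.66 3.05 8.79
    endloop
  endfacet
  facet normal 0.8794 0.4761 0.0000
    outer loop
      vertex 16.46 9.10 0.00
      vertex 13.45 14.66 0.00
      vertex 13.45 14.66 8.79
    endloop
  endfacet
  facet normal 0.8794 0.4761 0.0000
    outer loop
      vertex 16.46 9.10 0.00
      vertex 13.45 14.66 8.79
      vertex 16.46 9.10 8.79
    endloop
  endfacet
  facet normal 0.2852 0.9585 0.0000
    outer loop
      vertex 13.45 14.66 0.00
      vertex 7.40 16.46 0.00
      vertex 7.40 16.46 8.79
    endloop
  endfacet
  facet normal 0.2852 0.9585 0.0000
    outer loop
      vertex 13.45 14.66 0.00
      vertex 7.40 16.46 8.79
      vertex 13.45 14.66 8.79
    endloop
  endfacet
  facet normal -0.4761 0.8794 0.0000
    outer loop
      vertex 7.40 16.46 0.00
      vertex 1.84 13.45 0.00
      vertex 1.84 13.45 8.79
    endloop
  endfacet
  facet normal -0.4761 0.8794 0.0000
    outer loop
      vertex 7.40 16.46 0.00
      vertex 1.84 13.45 8.79
      vertex 7.40 16.46 8.79
    endloop
  endfacet
  facet normal -0.9585 0.2852 0.0000
    outer loop
      vertex 1.84 13.45 0.00
      vertex 0.04 7.40 0.00
      vertex 0.04 7.40 8.79
    endloop
  endfacet
  facet normal -0.9585 0.2852 0.0000
    outer loop
      vertex 1.84 13.45 0.00
      vertex 0.04 7.40 8.79
      vertex 1.84 13.45 8.79
    endloop
  endfacet
  facet normal -0.8794 -0.4761 0.0000
    outer loop
      vertex 0.04 7.40 0.00
      vertex 3.05 1.84 0.00
      vertex 3.05 1.84 8.79
    endloop
  endfacet
  facet normal -0.8794 -0.4761 0.0000
    outer loop
      vertex 0.04 7.40 0.00
      vertex 3.05 1.84 8.79
      vertex 0.04 7.40 8.79
    endloop
  endfacet
  facet normal -0.2852 -0.9585 0.0000
    outer loop
      vertex 3.05 1.84 0.00
      vertex 9.10 0.04 0.00
      vertex 9.10 0.04 8.79
    endloop
  endfacet
  facet normal -0.2852 -0.9585 0.0000
    outer loop
      vertex 3.05 1.84 0.00
      vertex 9.10 0.04 8.79
      vertex 3.05 1.84 8.79
    endloop
  endfacet
  facet normal 0.4761 -0.8794 0.0000
    outer loop
      vertex 9.10 0.04 0.00
      vertex 14.66 3.05 0.00
      vertex 14.66 3.05 8.79
    endloop
  endfacet
  facet normal 0.4761 -0.8794 0.0000
    outer loop
      vertex 9.10 0.04 0.00
      vertex 14.66 3.05 8.79
      vertex 9.10 0.04 8.79
    endloop
  endfacet
  facet normal 0.9585 -0.2852 0.0000
    outer loop
      vertex 14.66 3.05 0.00
      vertex 16.46 9.10 0.00
      vertex 16.46 9.10 8.79
    endloop
  endfacet
  facet normal 0.9585 -0.2852 0.0000
    outer loop
      vertex 14.66 3.05 0.00
      vertex 16.46 9.10 8.79
      vertex 14.66 3.05 8.79
    endloop
  endfacet
endsolid part

The G0 Z moves step by Δz≈1.10 mm. Every layer's G1 loop is the same polygon, so the solid is a straight extrusion of it from z=0 to z≈8.79. Closing with flat bottom and top caps and triangulating gives 28 facets — a regular 8-sided prism (a cylinder approximated with 8 flat sides), circumscribed radius ≈ 8.25 mm, height ≈ 8.79 mm.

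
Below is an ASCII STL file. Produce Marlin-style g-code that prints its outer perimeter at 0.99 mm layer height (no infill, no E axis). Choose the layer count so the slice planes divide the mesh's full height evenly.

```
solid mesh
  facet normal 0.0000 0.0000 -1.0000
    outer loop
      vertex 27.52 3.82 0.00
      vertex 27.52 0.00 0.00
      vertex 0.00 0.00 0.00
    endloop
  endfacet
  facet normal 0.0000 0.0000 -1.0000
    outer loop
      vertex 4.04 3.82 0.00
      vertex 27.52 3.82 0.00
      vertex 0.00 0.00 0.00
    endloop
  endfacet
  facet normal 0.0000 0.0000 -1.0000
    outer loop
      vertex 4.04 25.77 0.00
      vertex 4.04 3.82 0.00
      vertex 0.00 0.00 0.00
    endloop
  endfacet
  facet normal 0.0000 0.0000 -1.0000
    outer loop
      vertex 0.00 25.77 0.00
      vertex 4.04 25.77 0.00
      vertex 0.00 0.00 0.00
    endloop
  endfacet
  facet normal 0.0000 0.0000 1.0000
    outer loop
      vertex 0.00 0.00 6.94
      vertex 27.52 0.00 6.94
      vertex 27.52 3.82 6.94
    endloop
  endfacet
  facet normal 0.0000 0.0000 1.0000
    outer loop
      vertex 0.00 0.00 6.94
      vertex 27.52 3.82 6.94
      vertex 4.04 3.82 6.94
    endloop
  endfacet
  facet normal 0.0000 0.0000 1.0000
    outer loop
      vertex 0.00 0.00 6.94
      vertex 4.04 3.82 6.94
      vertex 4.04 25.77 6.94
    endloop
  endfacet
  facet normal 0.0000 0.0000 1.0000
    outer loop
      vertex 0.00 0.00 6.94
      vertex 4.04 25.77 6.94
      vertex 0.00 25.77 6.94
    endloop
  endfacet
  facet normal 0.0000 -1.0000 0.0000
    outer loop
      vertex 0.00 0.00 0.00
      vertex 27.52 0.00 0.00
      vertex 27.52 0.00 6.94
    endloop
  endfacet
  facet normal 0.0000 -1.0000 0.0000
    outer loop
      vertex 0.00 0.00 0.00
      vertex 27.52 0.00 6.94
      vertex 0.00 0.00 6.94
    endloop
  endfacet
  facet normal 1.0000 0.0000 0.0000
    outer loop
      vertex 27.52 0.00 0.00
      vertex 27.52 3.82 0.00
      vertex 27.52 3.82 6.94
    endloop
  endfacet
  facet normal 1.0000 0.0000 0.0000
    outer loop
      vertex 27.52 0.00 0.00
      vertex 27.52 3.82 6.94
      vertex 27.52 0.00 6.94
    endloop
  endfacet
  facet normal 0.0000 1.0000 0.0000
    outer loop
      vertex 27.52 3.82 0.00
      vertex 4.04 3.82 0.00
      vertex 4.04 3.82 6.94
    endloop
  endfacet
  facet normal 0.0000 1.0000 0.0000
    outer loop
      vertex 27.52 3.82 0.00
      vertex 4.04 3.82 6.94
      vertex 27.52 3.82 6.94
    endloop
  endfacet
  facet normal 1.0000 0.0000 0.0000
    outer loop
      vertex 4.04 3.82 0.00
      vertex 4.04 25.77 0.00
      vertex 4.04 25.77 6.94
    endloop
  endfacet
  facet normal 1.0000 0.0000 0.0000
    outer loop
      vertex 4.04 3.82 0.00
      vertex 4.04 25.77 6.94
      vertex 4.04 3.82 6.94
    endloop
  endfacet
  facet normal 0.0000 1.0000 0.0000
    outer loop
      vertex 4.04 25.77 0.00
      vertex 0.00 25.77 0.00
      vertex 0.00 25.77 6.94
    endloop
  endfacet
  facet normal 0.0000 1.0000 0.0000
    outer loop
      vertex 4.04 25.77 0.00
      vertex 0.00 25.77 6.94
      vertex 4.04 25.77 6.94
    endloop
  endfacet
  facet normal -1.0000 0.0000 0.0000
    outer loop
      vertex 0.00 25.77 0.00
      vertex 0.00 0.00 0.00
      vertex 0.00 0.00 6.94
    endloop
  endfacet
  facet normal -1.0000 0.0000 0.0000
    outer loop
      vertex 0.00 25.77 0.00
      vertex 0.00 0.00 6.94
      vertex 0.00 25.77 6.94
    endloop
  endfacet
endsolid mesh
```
; perimeter-only toolpath
G21 ; units = mm
G90 ; absolute positioning
G28 ; home
; layer 1
G0 Z0.99
G0 X0.00 Y0.00
G1 X27.52 Y0.00
G1 X27.52 Y3.82
G1 X4.04 Y3.82
G1 X4.04 Y25.77
G1 X0.00 Y25.77
G1 X0.00 Y0.00
; layer 2
G0 Z1.98
G0 X0.00 Y0.00
G1 X27.52 Y0.00
G1 X27.52 Y3.82
G1 X4.04 Y3.82
G1 X4.04 Y25.77
G1 X0.00 Y25.77
G1 X0.00 Y0.00
; layer 3
G0 Z2.97
G0 X0.00 Y0.00
G1 X27.52 Y0.00
G1 X27.52 Y3.82
G1 X4.04 Y3.82
G1 X4.04 Y25.77
G1 X0.00 Y25.77
G1 X0.00 Y0.00
; layer 4
G0 Z3.97
G0 X0.00 Y0.00
G1 X27.52 Y0.00
G1 X27.52 Y3.82
G1 X4.04 Y3.82
G1 X4.04 Y25.77
G1 X0.00 Y25.77
G1 X0.00 Y0.00
; layer 5
G0 Z4.96
G0 X0.00 Y0.00
G1 X27.52 Y0.00
G1 X27.52 Y3.82
G1 X4.04 Y3.82
G1 X4.04 Y25.77
G1 X0.00 Y25.77
G1 X0.00 Y0.00
; layer 6
G0 Z5.95
G0 X0.00 Y0.00
G1 X27.52 Y0.00
G1 X27.52 Y3.82
G1 X4.04 Y3.82
G1 X4.04 Y25.77
G1 X0.00 Y25.77
G1 X0.00 Y0.00
; layer 7
G0 Z6.94
G0 X0.00 Y0.00
G1 X27.52 Y0.00
G1 X27.52 Y3.82
G1 X4.04 Y3.82
G1 X4.04 Y25.77
G1 X0.00 Y25.77
G1 X0.00 Y0.00
M2 ; end

The solid is an L-shaped prism: outer 27.5 × 25.8 mm, arm thicknesses ≈ 3.82 mm (horizontal) and 4.04 mm (vertical), extruded 6.94 mm in z. Slicing at Δz = 0.99 mm — 7 equal slices spanning the solid's height, so layer i sits at z = i·h/7 — gives 7 non-empty perimeters. Each is a 6-segment closed polygon; G0 lifts to the layer z and rapids to the start vertex, then G1 traces the edges.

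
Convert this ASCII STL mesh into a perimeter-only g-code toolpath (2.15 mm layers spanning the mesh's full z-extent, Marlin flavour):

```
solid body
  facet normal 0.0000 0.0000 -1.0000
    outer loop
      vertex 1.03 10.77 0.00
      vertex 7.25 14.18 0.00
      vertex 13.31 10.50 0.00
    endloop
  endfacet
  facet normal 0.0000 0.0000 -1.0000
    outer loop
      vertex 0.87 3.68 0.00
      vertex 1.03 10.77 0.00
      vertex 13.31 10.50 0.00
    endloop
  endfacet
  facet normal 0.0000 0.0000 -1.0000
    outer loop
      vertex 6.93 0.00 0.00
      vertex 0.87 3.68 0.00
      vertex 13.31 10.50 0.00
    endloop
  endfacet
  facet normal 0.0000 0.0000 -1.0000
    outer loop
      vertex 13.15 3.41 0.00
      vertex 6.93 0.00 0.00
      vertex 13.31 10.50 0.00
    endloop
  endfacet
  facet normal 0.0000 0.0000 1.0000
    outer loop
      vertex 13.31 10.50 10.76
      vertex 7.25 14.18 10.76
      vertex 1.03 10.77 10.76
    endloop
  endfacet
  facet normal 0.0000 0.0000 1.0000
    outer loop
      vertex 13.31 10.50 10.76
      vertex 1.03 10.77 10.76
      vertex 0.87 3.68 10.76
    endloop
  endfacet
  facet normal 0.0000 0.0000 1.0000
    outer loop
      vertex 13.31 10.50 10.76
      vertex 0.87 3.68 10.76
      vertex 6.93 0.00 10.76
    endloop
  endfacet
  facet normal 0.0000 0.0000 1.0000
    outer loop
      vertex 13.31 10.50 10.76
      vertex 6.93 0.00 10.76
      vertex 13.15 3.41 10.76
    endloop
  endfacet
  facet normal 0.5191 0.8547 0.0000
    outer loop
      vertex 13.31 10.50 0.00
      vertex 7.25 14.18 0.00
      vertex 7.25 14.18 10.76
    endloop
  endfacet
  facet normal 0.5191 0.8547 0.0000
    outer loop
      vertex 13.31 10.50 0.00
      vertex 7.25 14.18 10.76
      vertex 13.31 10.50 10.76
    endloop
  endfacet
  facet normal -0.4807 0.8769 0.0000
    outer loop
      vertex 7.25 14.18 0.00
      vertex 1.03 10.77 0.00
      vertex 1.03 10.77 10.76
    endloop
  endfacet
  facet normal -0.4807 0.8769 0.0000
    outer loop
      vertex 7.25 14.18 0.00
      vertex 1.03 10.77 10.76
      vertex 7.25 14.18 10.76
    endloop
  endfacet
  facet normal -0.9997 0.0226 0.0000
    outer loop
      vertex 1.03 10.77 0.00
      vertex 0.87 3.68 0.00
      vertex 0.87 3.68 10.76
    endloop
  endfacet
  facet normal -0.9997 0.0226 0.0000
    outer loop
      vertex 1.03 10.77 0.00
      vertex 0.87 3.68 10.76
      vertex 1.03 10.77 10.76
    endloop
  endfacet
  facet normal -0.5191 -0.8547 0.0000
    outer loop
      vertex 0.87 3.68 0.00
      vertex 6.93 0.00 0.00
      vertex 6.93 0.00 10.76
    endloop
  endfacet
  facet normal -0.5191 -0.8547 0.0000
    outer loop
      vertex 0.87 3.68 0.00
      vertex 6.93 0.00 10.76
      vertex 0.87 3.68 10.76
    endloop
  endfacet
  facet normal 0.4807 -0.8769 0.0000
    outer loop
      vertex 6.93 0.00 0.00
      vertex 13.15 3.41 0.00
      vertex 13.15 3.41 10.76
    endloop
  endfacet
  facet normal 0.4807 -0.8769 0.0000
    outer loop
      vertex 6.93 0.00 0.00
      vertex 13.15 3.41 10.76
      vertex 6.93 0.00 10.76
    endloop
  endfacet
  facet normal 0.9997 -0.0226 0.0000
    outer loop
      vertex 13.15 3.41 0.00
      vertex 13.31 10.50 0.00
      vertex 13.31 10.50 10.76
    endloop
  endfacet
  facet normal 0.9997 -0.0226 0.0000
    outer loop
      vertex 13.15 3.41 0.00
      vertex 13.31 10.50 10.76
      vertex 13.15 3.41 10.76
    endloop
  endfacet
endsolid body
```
; perimeter-only toolpath
G21 ; units = mm
G90 ; absolute positioning
G28 ; home
; layer 1
G0 Z2.15
G0 X13.31 Y10.50
G1 X7.25 Y14.18
G1 X1.03 Y10.77
G1 X0.87 Y3.68
G1 X6.93 Y0.00
G1 X13.15 Y3.41
G1 X13.31 Y10.50
; layer 2
G0 Z4.30
G0 X13.31 Y10.50
G1 X7.25 Y14.18
G1 X1.03 Y10.77
G1 X0.87 Y3.68
G1 X6.93 Y0.00
G1 X13.15 Y3.41
G1 X13.31 Y10.50
; layer 3
G0 Z6.46
G0 X13.31 Y10.50
G1 X7.25 Y14.18
G1 X1.03 Y10.77
G1 X0.87 Y3.68
G1 X6.93 Y0.00
G1 X13.15 Y3.41
G1 X13.31 Y10.50
; layer 4
G0 Z8.61
G0 X13.31 Y10.50
G1 X7.25 Y14.18
G1 X1.03 Y10.77
G1 X0.87 Y3.68
G1 X6.93 Y0.00
G1 X13.15 Y3.41
G1 X13.31 Y10.50
; layer 5
G0 Z10.76
G0 X13.31 Y10.50
G1 X7.25 Y14.18
G1 X1.03 Y10.77
G1 X0.87 Y3.68
G1 X6.93 Y0.00
G1 X13.15 Y3.41
G1 X13.31 Y10.50
M2 ; end

The solid is a regular 6-sided prism (a cylinder approximated with 6 flat sides), circumscribed radius ≈ 7.09 mm, height ≈ 10.8 mm. Slicing at Δz = 2.15 mm — 5 equal slices spanning the solid's height, so layer i sits at z = i·h/5 — gives 5 non-empty perimeters. Each is a 6-segment closed polygon; G0 lifts to the layer z and rapids to the start vertex, then G1 traces the edges.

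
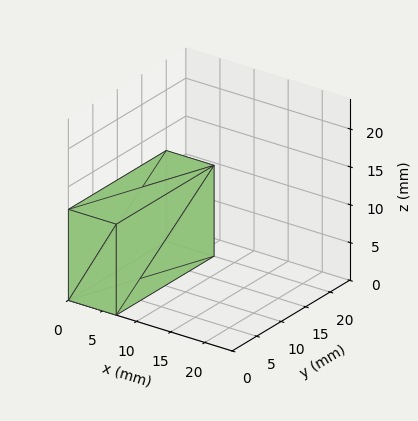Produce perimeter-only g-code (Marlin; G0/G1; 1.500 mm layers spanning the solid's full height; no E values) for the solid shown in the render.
Reading the render: the shape is a rectangular box, roughly 7 × 20 mm footprint and 12 mm tall (dimensions read to the nearest mm from the axis ticks). For the g-code, the solid's height is divided into equal slices at the stated Δz and each level perimeter traced with G1 moves after a G0 lift.

; perimeter-only toolpath
G21 ; units = mm
G90 ; absolute positioning
G28 ; home
; layer 1
G0 Z1.500
G0 X0.000 Y0.000
G1 X7.000 Y0.000
G1 X7.000 Y20.000
G1 X0.000 Y20.000
G1 X0.000 Y0.000
; layer 2
G0 Z3.000
G0 X0.000 Y0.000
G1 X7.000 Y0.000
G1 X7.000 Y20.000
G1 X0.000 Y20.000
G1 X0.000 Y0.000
; layer 3
G0 Z4.500
G0 X0.000 Y0.000
G1 X7.000 Y0.000
G1 X7.000 Y20.000
G1 X0.000 Y20.000
G1 X0.000 Y0.000
; layer 4
G0 Z6.000
G0 X0.000 Y0.000
G1 X7.000 Y0.000
G1 X7.000 Y20.000
G1 X0.000 Y20.000
G1 X0.000 Y0.000
; layer 5
G0 Z7.500
G0 X0.000 Y0.000
G1 X7.000 Y0.000
G1 X7.000 Y20.000
G1 X0.000 Y20.000
G1 X0.000 Y0.000
; layer 6
G0 Z9.000
G0 X0.000 Y0.000
G1 X7.000 Y0.000
G1 X7.000 Y20.000
G1 X0.000 Y20.000
G1 X0.000 Y0.000
; layer 7
G0 Z10.500
G0 X0.000 Y0.000
G1 X7.000 Y0.000
G1 X7.000 Y20.000
G1 X0.000 Y20.000
G1 X0.000 Y0.000
; layer 8
G0 Z12.000
G0 X0.000 Y0.000
G1 X7.000 Y0.000
G1 X7.000 Y20.000
G1 X0.000 Y20.000
G1 X0.000 Y0.000
M2 ; end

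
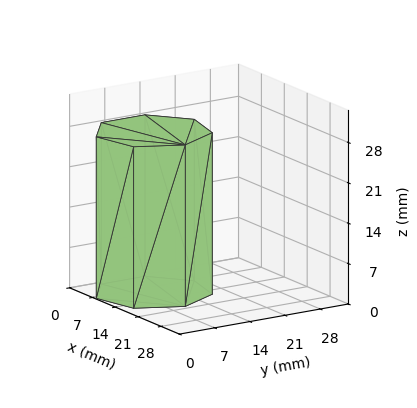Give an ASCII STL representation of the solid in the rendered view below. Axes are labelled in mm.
Reading the render: the shape is a regular 7-sided prism (a cylinder approximated with 7 flat sides), circumscribed radius ≈ 10 mm, height ≈ 28 mm (dimensions read to the nearest mm from the axis ticks). For the STL, each face is triangulated and given an outward normal.

solid part
  facet normal 0.0000 0.0000 -1.0000
    outer loop
      vertex 7.775 19.749 0.000
      vertex 16.235 17.818 0.000
      vertex 20.000 10.000 0.000
    endloop
  endfacet
  facet normal 0.0000 0.0000 -1.0000
    outer loop
      vertex 0.990 14.339 0.000
      vertex 7.775 19.749 0.000
      vertex 20.000 10.000 0.000
    endloop
  endfacet
  facet normal 0.0000 0.0000 -1.0000
    outer loop
      vertex 0.990 5.661 0.000
      vertex 0.990 14.339 0.000
      vertex 20.000 10.000 0.000
    endloop
  endfacet
  facet normal 0.0000 0.0000 -1.0000
    outer loop
      vertex 7.775 0.251 0.000
      vertex 0.990 5.661 0.000
      vertex 20.000 10.000 0.000
    endloop
  endfacet
  facet normal 0.0000 0.0000 -1.0000
    outer loop
      vertex 16.235 2.182 0.000
      vertex 7.775 0.251 0.000
      vertex 20.000 10.000 0.000
    endloop
  endfacet
  facet normal 0.0000 0.0000 1.0000
    outer loop
      vertex 20.000 10.000 28.000
      vertex 16.235 17.818 28.000
      vertex 7.775 19.749 28.000
    endloop
  endfacet
  facet normal 0.0000 0.0000 1.0000
    outer loop
      vertex 20.000 10.000 28.000
      vertex 7.775 19.749 28.000
      vertex 0.990 14.339 28.000
    endloop
  endfacet
  facet normal 0.0000 0.0000 1.0000
    outer loop
      vertex 20.000 10.000 28.000
      vertex 0.990 14.339 28.000
      vertex 0.990 5.661 28.000
    endloop
  endfacet
  facet normal 0.0000 0.0000 1.0000
    outer loop
      vertex 20.000 10.000 28.000
      vertex 0.990 5.661 28.000
      vertex 7.775 0.251 28.000
    endloop
  endfacet
  facet normal 0.0000 0.0000 1.0000
    outer loop
      vertex 20.000 10.000 28.000
      vertex 7.775 0.251 28.000
      vertex 16.235 2.182 28.000
    endloop
  endfacet
  facet normal 0.9010 0.4339 0.0000
    outer loop
      vertex 20.000 10.000 0.000
      vertex 16.235 17.818 0.000
      vertex 16.235 17.818 28.000
    endloop
  endfacet
  facet normal 0.9010 0.4339 0.0000
    outer loop
      vertex 20.000 10.000 0.000
      vertex 16.235 17.818 28.000
      vertex 20.000 10.000 28.000
    endloop
  endfacet
  facet normal 0.2225 0.9749 0.0000
    outer loop
      vertex 16.235 17.818 0.000
      vertex 7.775 19.749 0.000
      vertex 7.775 19.749 28.000
    endloop
  endfacet
  facet normal 0.2225 0.9749 0.0000
    outer loop
      vertex 16.235 17.818 0.000
      vertex 7.775 19.749 28.000
      vertex 16.235 17.818 28.000
    endloop
  endfacet
  facet normal -0.6234 0.7819 0.0000
    outer loop
      vertex 7.775 19.749 0.000
      vertex 0.990 14.339 0.000
      vertex 0.990 14.339 28.000
    endloop
  endfacet
  facet normal -0.6234 0.7819 0.0000
    outer loop
      vertex 7.775 19.749 0.000
      vertex 0.990 14.339 28.000
      vertex 7.775 19.749 28.000
    endloop
  endfacet
  facet normal -1.0000 0.0000 0.0000
    outer loop
      vertex 0.990 14.339 0.000
      vertex 0.990 5.661 0.000
      vertex 0.990 5.661 28.000
    endloop
  endfacet
  facet normal -1.0000 0.0000 0.0000
    outer loop
      vertex 0.990 14.339 0.000
      vertex 0.990 5.661 28.000
      vertex 0.990 14.339 28.000
    endloop
  endfacet
  facet normal -0.6234 -0.7819 0.0000
    outer loop
      vertex 0.990 5.661 0.000
      vertex 7.775 0.251 0.000
      vertex 7.775 0.251 28.000
    endloop
  endfacet
  facet normal -0.6234 -0.7819 0.0000
    outer loop
      vertex 0.990 5.661 0.000
      vertex 7.775 0.251 28.000
      vertex 0.990 5.661 28.000
    endloop
  endfacet
  facet normal 0.2225 -0.9749 0.0000
    outer loop
      vertex 7.775 0.251 0.000
      vertex 16.235 2.182 0.000
      vertex 16.235 2.182 28.000
    endloop
  endfacet
  facet normal 0.2225 -0.9749 0.0000
    outer loop
      vertex 7.775 0.251 0.000
      vertex 16.235 2.182 28.000
      vertex 7.775 0.251 28.000
    endloop
  endfacet
  facet normal 0.9010 -0.4339 0.0000
    outer loop
      vertex 16.235 2.182 0.000
      vertex 20.000 10.000 0.000
      vertex 20.000 10.000 28.000
    endloop
  endfacet
  facet normal 0.9010 -0.4339 0.0000
    outer loop
      vertex 16.235 2.182 0.000
      vertex 20.000 10.000 28.000
      vertex 16.235 2.182 28.000
    endloop
  endfacet
endsolid part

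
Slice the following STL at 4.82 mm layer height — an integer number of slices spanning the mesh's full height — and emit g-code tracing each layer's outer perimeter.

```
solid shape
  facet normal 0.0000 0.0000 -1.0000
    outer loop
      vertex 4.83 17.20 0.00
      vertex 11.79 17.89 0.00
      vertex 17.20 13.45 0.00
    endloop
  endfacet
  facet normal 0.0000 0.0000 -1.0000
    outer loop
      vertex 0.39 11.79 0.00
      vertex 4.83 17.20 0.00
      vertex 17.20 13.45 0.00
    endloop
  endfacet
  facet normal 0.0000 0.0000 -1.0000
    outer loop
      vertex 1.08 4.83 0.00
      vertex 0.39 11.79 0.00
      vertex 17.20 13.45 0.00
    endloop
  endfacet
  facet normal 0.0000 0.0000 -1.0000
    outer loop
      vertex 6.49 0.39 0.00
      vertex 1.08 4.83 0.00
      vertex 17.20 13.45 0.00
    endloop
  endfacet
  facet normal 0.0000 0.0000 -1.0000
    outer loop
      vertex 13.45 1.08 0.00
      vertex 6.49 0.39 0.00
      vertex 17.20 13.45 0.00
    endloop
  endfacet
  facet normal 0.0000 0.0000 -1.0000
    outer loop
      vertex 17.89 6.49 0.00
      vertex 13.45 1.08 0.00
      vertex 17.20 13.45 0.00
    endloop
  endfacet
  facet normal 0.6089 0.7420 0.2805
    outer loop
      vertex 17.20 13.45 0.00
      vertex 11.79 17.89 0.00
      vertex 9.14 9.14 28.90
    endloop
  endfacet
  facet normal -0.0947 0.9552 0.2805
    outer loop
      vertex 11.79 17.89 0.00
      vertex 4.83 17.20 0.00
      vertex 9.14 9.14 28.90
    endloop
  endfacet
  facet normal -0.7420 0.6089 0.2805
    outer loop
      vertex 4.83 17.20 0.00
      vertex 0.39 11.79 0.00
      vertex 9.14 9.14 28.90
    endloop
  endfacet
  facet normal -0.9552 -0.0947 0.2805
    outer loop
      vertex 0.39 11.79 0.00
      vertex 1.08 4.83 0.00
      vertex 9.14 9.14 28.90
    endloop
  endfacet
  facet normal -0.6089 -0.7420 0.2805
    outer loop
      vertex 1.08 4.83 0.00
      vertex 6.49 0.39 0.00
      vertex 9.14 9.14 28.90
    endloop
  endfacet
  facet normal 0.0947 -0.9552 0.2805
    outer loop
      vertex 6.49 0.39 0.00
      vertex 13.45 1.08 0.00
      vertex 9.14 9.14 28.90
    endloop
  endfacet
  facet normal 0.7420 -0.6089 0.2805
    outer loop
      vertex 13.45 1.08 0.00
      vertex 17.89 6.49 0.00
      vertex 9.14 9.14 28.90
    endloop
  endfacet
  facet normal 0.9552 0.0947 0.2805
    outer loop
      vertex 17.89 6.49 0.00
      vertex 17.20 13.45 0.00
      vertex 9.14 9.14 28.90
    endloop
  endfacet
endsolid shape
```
; perimeter-only toolpath
G21 ; units = mm
G90 ; absolute positioning
G28 ; home
; layer 1
G0 Z4.82
G0 X15.86 Y12.73
G1 X11.35 Y16.43
G1 X5.55 Y15.86
G1 X1.85 Y11.35
G1 X2.42 Y5.55
G1 X6.93 Y1.85
G1 X12.73 Y2.42
G1 X16.43 Y6.93
G1 X15.86 Y12.73
; layer 2
G0 Z9.63
G0 X14.51 Y12.01
G1 X10.91 Y14.97
G1 X6.27 Y14.51
G1 X3.31 Y10.91
G1 X3.77 Y6.27
G1 X7.37 Y3.31
G1 X12.01 Y3.77
G1 X14.97 Y7.37
G1 X14.51 Y12.01
; layer 3
G0 Z14.45
G0 X13.17 Y11.29
G1 X10.46 Y13.52
G1 X6.99 Y13.17
G1 X4.77 Y10.46
G1 X5.11 Y6.99
G1 X7.82 Y4.77
G1 X11.29 Y5.11
G1 X13.52 Y7.82
G1 X13.17 Y11.29
; layer 4
G0 Z19.27
G0 X11.83 Y10.58
G1 X10.02 Y12.06
G1 X7.70 Y11.83
G1 X6.22 Y10.02
G1 X6.45 Y7.70
G1 X8.26 Y6.22
G1 X10.58 Y6.45
G1 X12.06 Y8.26
G1 X11.83 Y10.58
; layer 5
G0 Z24.08
G0 X10.48 Y9.86
G1 X9.58 Y10.60
G1 X8.42 Y10.48
G1 X7.68 Y9.58
G1 X7.80 Y8.42
G1 X8.70 Y7.68
G1 X9.86 Y7.80
G1 X10.60 Y8.70
G1 X10.48 Y9.86
M2 ; end

The solid is a regular 8-sided pyramid, base circumscribed radius ≈ 9.14 mm, apex at z ≈ 28.9 mm. Slicing at Δz = 4.82 mm — 6 equal slices spanning the solid's height, so layer i sits at z = i·h/6 — gives 5 non-empty perimeters. Each is a 8-segment closed polygon; G0 lifts to the layer z and rapids to the start vertex, then G1 traces the edges. The cross-section shrinks linearly with z (the slice at the apex is degenerate and omitted).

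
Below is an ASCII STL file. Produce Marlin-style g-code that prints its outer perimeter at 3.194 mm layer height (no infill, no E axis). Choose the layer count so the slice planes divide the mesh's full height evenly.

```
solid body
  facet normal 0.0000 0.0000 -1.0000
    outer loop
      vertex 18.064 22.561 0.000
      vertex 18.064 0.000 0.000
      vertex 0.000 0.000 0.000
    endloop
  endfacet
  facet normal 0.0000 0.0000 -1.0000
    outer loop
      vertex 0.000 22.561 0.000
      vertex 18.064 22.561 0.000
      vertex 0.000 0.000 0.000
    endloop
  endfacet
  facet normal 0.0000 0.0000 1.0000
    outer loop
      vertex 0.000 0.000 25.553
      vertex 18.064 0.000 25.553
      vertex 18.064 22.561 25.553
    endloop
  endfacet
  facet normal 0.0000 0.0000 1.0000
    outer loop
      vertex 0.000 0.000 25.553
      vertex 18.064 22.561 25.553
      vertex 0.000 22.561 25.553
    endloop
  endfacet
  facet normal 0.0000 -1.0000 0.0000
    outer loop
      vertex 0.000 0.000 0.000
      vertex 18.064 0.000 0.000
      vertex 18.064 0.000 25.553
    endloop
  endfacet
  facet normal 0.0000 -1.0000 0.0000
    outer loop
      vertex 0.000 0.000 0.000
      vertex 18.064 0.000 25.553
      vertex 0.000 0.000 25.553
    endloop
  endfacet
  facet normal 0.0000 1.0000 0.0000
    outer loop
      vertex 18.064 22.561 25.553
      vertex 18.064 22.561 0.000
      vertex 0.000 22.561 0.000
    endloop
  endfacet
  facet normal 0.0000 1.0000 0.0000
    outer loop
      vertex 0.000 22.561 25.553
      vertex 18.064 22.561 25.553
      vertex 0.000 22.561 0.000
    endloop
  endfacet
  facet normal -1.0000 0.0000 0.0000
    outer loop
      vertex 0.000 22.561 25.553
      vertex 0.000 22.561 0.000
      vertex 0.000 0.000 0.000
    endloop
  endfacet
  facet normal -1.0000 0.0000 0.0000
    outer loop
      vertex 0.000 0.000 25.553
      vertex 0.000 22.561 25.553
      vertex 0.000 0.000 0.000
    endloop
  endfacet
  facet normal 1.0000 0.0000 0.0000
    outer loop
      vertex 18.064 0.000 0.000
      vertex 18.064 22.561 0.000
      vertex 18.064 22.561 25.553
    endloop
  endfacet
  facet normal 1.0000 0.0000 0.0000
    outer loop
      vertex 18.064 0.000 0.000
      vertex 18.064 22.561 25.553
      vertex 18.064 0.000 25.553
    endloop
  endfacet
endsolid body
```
; perimeter-only toolpath
G21 ; units = mm
G90 ; absolute positioning
G28 ; home
; layer 1
G0 Z3.194
G0 X0.000 Y0.000
G1 X18.064 Y0.000
G1 X18.064 Y22.561
G1 X0.000 Y22.561
G1 X0.000 Y0.000
; layer 2
G0 Z6.388
G0 X0.000 Y0.000
G1 X18.064 Y0.000
G1 X18.064 Y22.561
G1 X0.000 Y22.561
G1 X0.000 Y0.000
; layer 3
G0 Z9.582
G0 X0.000 Y0.000
G1 X18.064 Y0.000
G1 X18.064 Y22.561
G1 X0.000 Y22.561
G1 X0.000 Y0.000
; layer 4
G0 Z12.777
G0 X0.000 Y0.000
G1 X18.064 Y0.000
G1 X18.064 Y22.561
G1 X0.000 Y22.561
G1 X0.000 Y0.000
; layer 5
G0 Z15.971
G0 X0.000 Y0.000
G1 X18.064 Y0.000
G1 X18.064 Y22.561
G1 X0.000 Y22.561
G1 X0.000 Y0.000
; layer 6
G0 Z19.165
G0 X0.000 Y0.000
G1 X18.064 Y0.000
G1 X18.064 Y22.561
G1 X0.000 Y22.561
G1 X0.000 Y0.000
; layer 7
G0 Z22.359
G0 X0.000 Y0.000
G1 X18.064 Y0.000
G1 X18.064 Y22.561
G1 X0.000 Y22.561
G1 X0.000 Y0.000
; layer 8
G0 Z25.553
G0 X0.000 Y0.000
G1 X18.064 Y0.000
G1 X18.064 Y22.561
G1 X0.000 Y22.561
G1 X0.000 Y0.000
M2 ; end

The solid is a rectangular box, roughly 18.1 × 22.6 mm footprint and 25.6 mm tall. Slicing at Δz = 3.194 mm — 8 equal slices spanning the solid's height, so layer i sits at z = i·h/8 — gives 8 non-empty perimeters. Each is a 4-segment closed polygon; G0 lifts to the layer z and rapids to the start vertex, then G1 traces the edges.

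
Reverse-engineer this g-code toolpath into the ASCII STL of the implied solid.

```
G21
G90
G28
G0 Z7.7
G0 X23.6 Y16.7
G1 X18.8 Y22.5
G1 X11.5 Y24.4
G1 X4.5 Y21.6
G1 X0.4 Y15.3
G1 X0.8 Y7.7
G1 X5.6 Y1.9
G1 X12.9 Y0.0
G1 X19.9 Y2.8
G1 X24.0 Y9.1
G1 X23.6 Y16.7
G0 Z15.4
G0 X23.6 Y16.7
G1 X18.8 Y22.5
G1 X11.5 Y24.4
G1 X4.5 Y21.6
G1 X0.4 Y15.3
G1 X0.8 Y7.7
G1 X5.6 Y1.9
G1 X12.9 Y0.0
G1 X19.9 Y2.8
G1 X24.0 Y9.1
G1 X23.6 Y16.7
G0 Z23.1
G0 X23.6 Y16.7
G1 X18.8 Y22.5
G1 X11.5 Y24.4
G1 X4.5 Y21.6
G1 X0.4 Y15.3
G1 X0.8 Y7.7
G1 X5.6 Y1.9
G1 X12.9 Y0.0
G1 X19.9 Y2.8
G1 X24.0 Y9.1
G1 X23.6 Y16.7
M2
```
solid part
  facet normal 0.0000 0.0000 -1.0000
    outer loop
      vertex 11.5 24.4 0.0
      vertex 18.8 22.5 0.0
      vertex 23.6 16.7 0.0
    endloop
  endfacet
  facet normal 0.0000 0.0000 -1.0000
    outer loop
      vertex 4.5 21.6 0.0
      vertex 11.5 24.4 0.0
      vertex 23.6 16.7 0.0
    endloop
  endfacet
  facet normal 0.0000 0.0000 -1.0000
    outer loop
      vertex 0.4 15.3 0.0
      vertex 4.5 21.6 0.0
      vertex 23.6 16.7 0.0
    endloop
  endfacet
  facet normal 0.0000 0.0000 -1.0000
    outer loop
      vertex 0.8 7.7 0.0
      vertex 0.4 15.3 0.0
      vertex 23.6 16.7 0.0
    endloop
  endfacet
  facet normal 0.0000 0.0000 -1.0000
    outer loop
      vertex 5.6 1.9 0.0
      vertex 0.8 7.7 0.0
      vertex 23.6 16.7 0.0
    endloop
  endfacet
  facet normal 0.0000 0.0000 -1.0000
    outer loop
      vertex 12.9 0.0 0.0
      vertex 5.6 1.9 0.0
      vertex 23.6 16.7 0.0
    endloop
  endfacet
  facet normal 0.0000 0.0000 -1.0000
    outer loop
      vertex 19.9 2.8 0.0
      vertex 12.9 0.0 0.0
      vertex 23.6 16.7 0.0
    endloop
  endfacet
  facet normal 0.0000 0.0000 -1.0000
    outer loop
      vertex 24.0 9.1 0.0
      vertex 19.9 2.8 0.0
      vertex 23.6 16.7 0.0
    endloop
  endfacet
  facet normal 0.0000 0.0000 1.0000
    outer loop
      vertex 23.6 16.7 23.1
      vertex 18.8 22.5 23.1
      vertex 11.5 24.4 23.1
    endloop
  endfacet
  facet normal 0.0000 0.0000 1.0000
    outer loop
      vertex 23.6 16.7 23.1
      vertex 11.5 24.4 23.1
      vertex 4.5 21.6 23.1
    endloop
  endfacet
  facet normal 0.0000 0.0000 1.0000
    outer loop
      vertex 23.6 16.7 23.1
      vertex 4.5 21.6 23.1
      vertex 0.4 15.3 23.1
    endloop
  endfacet
  facet normal 0.0000 0.0000 1.0000
    outer loop
      vertex 23.6 16.7 23.1
      vertex 0.4 15.3 23.1
      vertex 0.8 7.7 23.1
    endloop
  endfacet
  facet normal 0.0000 0.0000 1.0000
    outer loop
      vertex 23.6 16.7 23.1
      vertex 0.8 7.7 23.1
      vertex 5.6 1.9 23.1
    endloop
  endfacet
  facet normal 0.0000 0.0000 1.0000
    outer loop
      vertex 23.6 16.7 23.1
      vertex 5.6 1.9 23.1
      vertex 12.9 0.0 23.1
    endloop
  endfacet
  facet normal 0.0000 0.0000 1.0000
    outer loop
      vertex 23.6 16.7 23.1
      vertex 12.9 0.0 23.1
      vertex 19.9 2.8 23.1
    endloop
  endfacet
  facet normal 0.0000 0.0000 1.0000
    outer loop
      vertex 23.6 16.7 23.1
      vertex 19.9 2.8 23.1
      vertex 24.0 9.1 23.1
    endloop
  endfacet
  facet normal 0.7704 0.6376 0.0000
    outer loop
      vertex 23.6 16.7 0.0
      vertex 18.8 22.5 0.0
      vertex 18.8 22.5 23.1
    endloop
  endfacet
  facet normal 0.7704 0.6376 0.0000
    outer loop
      vertex 23.6 16.7 0.0
      vertex 18.8 22.5 23.1
      vertex 23.6 16.7 23.1
    endloop
  endfacet
  facet normal 0.2519 0.9678 0.0000
    outer loop
      vertex 18.8 22.5 0.0
      vertex 11.5 24.4 0.0
      vertex 11.5 24.4 23.1
    endloop
  endfacet
  facet normal 0.2519 0.9678 0.0000
    outer loop
      vertex 18.8 22.5 0.0
      vertex 11.5 24.4 23.1
      vertex 18.8 22.5 23.1
    endloop
  endfacet
  facet normal -0.3714 0.9285 0.0000
    outer loop
      vertex 11.5 24.4 0.0
      vertex 4.5 21.6 0.0
      vertex 4.5 21.6 23.1
    endloop
  endfacet
  facet normal -0.3714 0.9285 0.0000
    outer loop
      vertex 11.5 24.4 0.0
      vertex 4.5 21.6 23.1
      vertex 11.5 24.4 23.1
    endloop
  endfacet
  facet normal -0.8381 0.5455 0.0000
    outer loop
      vertex 4.5 21.6 0.0
      vertex 0.4 15.3 0.0
      vertex 0.4 15.3 23.1
    endloop
  endfacet
  facet normal -0.8381 0.5455 0.0000
    outer loop
      vertex 4.5 21.6 0.0
      vertex 0.4 15.3 23.1
      vertex 4.5 21.6 23.1
    endloop
  endfacet
  facet normal -0.9986 -0.0526 0.0000
    outer loop
      vertex 0.4 15.3 0.0
      vertex 0.8 7.7 0.0
      vertex 0.8 7.7 23.1
    endloop
  endfacet
  facet normal -0.9986 -0.0526 0.0000
    outer loop
      vertex 0.4 15.3 0.0
      vertex 0.8 7.7 23.1
      vertex 0.4 15.3 23.1
    endloop
  endfacet
  facet normal -0.7704 -0.6376 0.0000
    outer loop
      vertex 0.8 7.7 0.0
      vertex 5.6 1.9 0.0
      vertex 5.6 1.9 23.1
    endloop
  endfacet
  facet normal -0.7704 -0.6376 0.0000
    outer loop
      vertex 0.8 7.7 0.0
      vertex 5.6 1.9 23.1
      vertex 0.8 7.7 23.1
    endloop
  endfacet
  facet normal -0.2519 -0.9678 0.0000
    outer loop
      vertex 5.6 1.9 0.0
      vertex 12.9 0.0 0.0
      vertex 12.9 0.0 23.1
    endloop
  endfacet
  facet normal -0.2519 -0.9678 0.0000
    outer loop
      vertex 5.6 1.9 0.0
      vertex 12.9 0.0 23.1
      vertex 5.6 1.9 23.1
    endloop
  endfacet
  facet normal 0.3714 -0.9285 0.0000
    outer loop
      vertex 12.9 0.0 0.0
      vertex 19.9 2.8 0.0
      vertex 19.9 2.8 23.1
    endloop
  endfacet
  facet normal 0.3714 -0.9285 0.0000
    outer loop
      vertex 12.9 0.0 0.0
      vertex 19.9 2.8 23.1
      vertex 12.9 0.0 23.1
    endloop
  endfacet
  facet normal 0.8381 -0.5455 0.0000
    outer loop
      vertex 19.9 2.8 0.0
      vertex 24.0 9.1 0.0
      vertex 24.0 9.1 23.1
    endloop
  endfacet
  facet normal 0.8381 -0.5455 0.0000
    outer loop
      vertex 19.9 2.8 0.0
      vertex 24.0 9.1 23.1
      vertex 19.9 2.8 23.1
    endloop
  endfacet
  facet normal 0.9986 0.0526 0.0000
    outer loop
      vertex 24.0 9.1 0.0
      vertex 23.6 16.7 0.0
      vertex 23.6 16.7 23.1
    endloop
  endfacet
  facet normal 0.9986 0.0526 0.0000
    outer loop
      vertex 24.0 9.1 0.0
      vertex 23.6 16.7 23.1
      vertex 24.0 9.1 23.1
    endloop
  endfacet
endsolid part

The G0 Z moves step by Δz≈7.7 mm. Every layer's G1 loop is the same polygon, so the solid is a straight extrusion of it from z=0 to z≈23.1. Closing with flat bottom and top caps and triangulating gives 36 facets — a regular 10-sided prism (a cylinder approximated with 10 flat sides), circumscribed radius ≈ 12.2 mm, height ≈ 23.1 mm.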